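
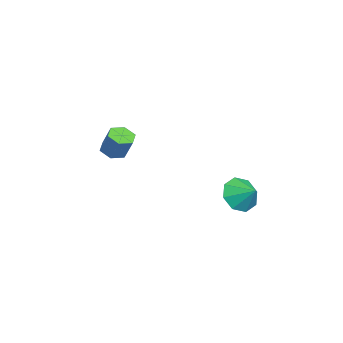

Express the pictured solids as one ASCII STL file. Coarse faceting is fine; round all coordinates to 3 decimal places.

solid 
facet normal -0.311 -0.342 -0.887
outer loop
vertex -1.917 -4.39 2.861
vertex -2.319 -3.731 2.748
vertex -1.578 -3.782 2.508
endloop
endfacet
facet normal 0.845 -0.526 -0.094
outer loop
vertex -1.917 -4.39 2.861
vertex -1.578 -3.782 2.508
vertex -1.46 -3.889 4.165
endloop
endfacet
facet normal 0.845 -0.526 -0.094
outer loop
vertex -1.46 -3.889 4.165
vertex -1.578 -3.782 2.508
vertex -1.121 -3.281 3.812
endloop
endfacet
facet normal 0.312 0.341 0.887
outer loop
vertex -1.46 -3.889 4.165
vertex -1.121 -3.281 3.812
vertex -1.861 -3.229 4.052
endloop
endfacet
facet normal -0.311 -0.342 -0.887
outer loop
vertex -1.578 -3.782 2.508
vertex -2.319 -3.731 2.748
vertex -1.98 -3.123 2.395
endloop
endfacet
facet normal 0.799 0.412 -0.438
outer loop
vertex -1.578 -3.782 2.508
vertex -1.98 -3.123 2.395
vertex -1.121 -3.281 3.812
endloop
endfacet
facet normal 0.799 0.412 -0.438
outer loop
vertex -1.121 -3.281 3.812
vertex -1.98 -3.123 2.395
vertex -1.522 -2.622 3.7
endloop
endfacet
facet normal 0.312 0.340 0.887
outer loop
vertex -1.121 -3.281 3.812
vertex -1.522 -2.622 3.7
vertex -1.861 -3.229 4.052
endloop
endfacet
facet normal -0.312 -0.341 -0.887
outer loop
vertex -1.98 -3.123 2.395
vertex -2.319 -3.731 2.748
vertex -2.72 -3.071 2.635
endloop
endfacet
facet normal -0.046 0.938 -0.344
outer loop
vertex -1.98 -3.123 2.395
vertex -2.72 -3.071 2.635
vertex -1.522 -2.622 3.7
endloop
endfacet
facet normal -0.045 0.938 -0.344
outer loop
vertex -1.522 -2.622 3.7
vertex -2.72 -3.071 2.635
vertex -2.263 -2.57 3.939
endloop
endfacet
facet normal 0.310 0.341 0.887
outer loop
vertex -1.522 -2.622 3.7
vertex -2.263 -2.57 3.939
vertex -1.861 -3.229 4.052
endloop
endfacet
facet normal -0.312 -0.341 -0.887
outer loop
vertex -2.72 -3.071 2.635
vertex -2.319 -3.731 2.748
vertex -3.059 -3.679 2.988
endloop
endfacet
facet normal -0.845 0.526 0.094
outer loop
vertex -2.72 -3.071 2.635
vertex -3.059 -3.679 2.988
vertex -2.263 -2.57 3.939
endloop
endfacet
facet normal -0.845 0.526 0.094
outer loop
vertex -2.263 -2.57 3.939
vertex -3.059 -3.679 2.988
vertex -2.602 -3.178 4.292
endloop
endfacet
facet normal 0.311 0.342 0.887
outer loop
vertex -2.263 -2.57 3.939
vertex -2.602 -3.178 4.292
vertex -1.861 -3.229 4.052
endloop
endfacet
facet normal -0.312 -0.340 -0.887
outer loop
vertex -3.059 -3.679 2.988
vertex -2.319 -3.731 2.748
vertex -2.658 -4.338 3.1
endloop
endfacet
facet normal -0.799 -0.412 0.438
outer loop
vertex -3.059 -3.679 2.988
vertex -2.658 -4.338 3.1
vertex -2.602 -3.178 4.292
endloop
endfacet
facet normal -0.799 -0.412 0.438
outer loop
vertex -2.602 -3.178 4.292
vertex -2.658 -4.338 3.1
vertex -2.2 -3.837 4.405
endloop
endfacet
facet normal 0.311 0.342 0.887
outer loop
vertex -2.602 -3.178 4.292
vertex -2.2 -3.837 4.405
vertex -1.861 -3.229 4.052
endloop
endfacet
facet normal -0.310 -0.341 -0.887
outer loop
vertex -2.658 -4.338 3.1
vertex -2.319 -3.731 2.748
vertex -1.917 -4.39 2.861
endloop
endfacet
facet normal 0.045 -0.938 0.344
outer loop
vertex -2.658 -4.338 3.1
vertex -1.917 -4.39 2.861
vertex -2.2 -3.837 4.405
endloop
endfacet
facet normal 0.046 -0.938 0.344
outer loop
vertex -2.2 -3.837 4.405
vertex -1.917 -4.39 2.861
vertex -1.46 -3.889 4.165
endloop
endfacet
facet normal 0.312 0.341 0.887
outer loop
vertex -2.2 -3.837 4.405
vertex -1.46 -3.889 4.165
vertex -1.861 -3.229 4.052
endloop
endfacet
facet normal -0.543 -0.644 -0.539
outer loop
vertex 3.826 2.875 2.093
vertex 2.926 3.194 2.618
vertex 3.445 3.513 1.715
endloop
endfacet
facet normal 0.889 0.408 -0.208
outer loop
vertex 3.826 2.875 2.093
vertex 3.445 3.513 1.715
vertex 3.594 3.986 3.282
endloop
endfacet
facet normal -0.543 -0.643 -0.540
outer loop
vertex 3.445 3.513 1.715
vertex 2.926 3.194 2.618
vertex 2.76 3.965 1.866
endloop
endfacet
facet normal 0.480 0.826 -0.295
outer loop
vertex 3.445 3.513 1.715
vertex 2.76 3.965 1.866
vertex 3.594 3.986 3.282
endloop
endfacet
facet normal -0.543 -0.643 -0.540
outer loop
vertex 2.76 3.965 1.866
vertex 2.926 3.194 2.618
vertex 2.172 3.965 2.458
endloop
endfacet
facet normal -0.009 1.000 -0.009
outer loop
vertex 2.76 3.965 1.866
vertex 2.172 3.965 2.458
vertex 3.594 3.986 3.282
endloop
endfacet
facet normal -0.544 -0.644 -0.539
outer loop
vertex 2.172 3.965 2.458
vertex 2.926 3.194 2.618
vertex 2.026 3.514 3.144
endloop
endfacet
facet normal -0.291 0.827 0.481
outer loop
vertex 2.172 3.965 2.458
vertex 2.026 3.514 3.144
vertex 3.594 3.986 3.282
endloop
endfacet
facet normal -0.544 -0.643 -0.539
outer loop
vertex 2.026 3.514 3.144
vertex 2.926 3.194 2.618
vertex 2.407 2.875 3.522
endloop
endfacet
facet normal -0.201 0.407 0.891
outer loop
vertex 2.026 3.514 3.144
vertex 2.407 2.875 3.522
vertex 3.594 3.986 3.282
endloop
endfacet
facet normal -0.543 -0.644 -0.539
outer loop
vertex 2.407 2.875 3.522
vertex 2.926 3.194 2.618
vertex 3.092 2.424 3.371
endloop
endfacet
facet normal 0.208 -0.011 0.978
outer loop
vertex 2.407 2.875 3.522
vertex 3.092 2.424 3.371
vertex 3.594 3.986 3.282
endloop
endfacet
facet normal -0.543 -0.644 -0.539
outer loop
vertex 3.092 2.424 3.371
vertex 2.926 3.194 2.618
vertex 3.68 2.423 2.779
endloop
endfacet
facet normal 0.697 -0.185 0.693
outer loop
vertex 3.092 2.424 3.371
vertex 3.68 2.423 2.779
vertex 3.594 3.986 3.282
endloop
endfacet
facet normal -0.543 -0.644 -0.540
outer loop
vertex 3.68 2.423 2.779
vertex 2.926 3.194 2.618
vertex 3.826 2.875 2.093
endloop
endfacet
facet normal 0.979 -0.011 0.201
outer loop
vertex 3.68 2.423 2.779
vertex 3.826 2.875 2.093
vertex 3.594 3.986 3.282
endloop
endfacet

endsolid


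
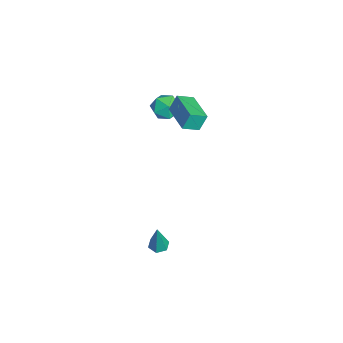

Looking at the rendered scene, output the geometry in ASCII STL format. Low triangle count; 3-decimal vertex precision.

solid 
facet normal -0.270 0.898 0.347
outer loop
vertex -3.2 1.424 2.426
vertex -2.862 1.216 3.227
vertex -2.346 1.609 2.612
endloop
endfacet
facet normal -0.125 0.929 -0.350
outer loop
vertex -3.2 1.424 2.426
vertex -2.346 1.609 2.612
vertex -2.567 1.278 1.812
endloop
endfacet
facet normal -0.556 0.470 -0.685
outer loop
vertex -3.2 1.424 2.426
vertex -2.567 1.278 1.812
vertex -3.22 0.68 1.932
endloop
endfacet
facet normal -0.968 0.155 -0.195
outer loop
vertex -3.2 1.424 2.426
vertex -3.22 0.68 1.932
vertex -3.402 0.641 2.806
endloop
endfacet
facet normal -0.792 0.419 0.443
outer loop
vertex -3.2 1.424 2.426
vertex -3.402 0.641 2.806
vertex -2.862 1.216 3.227
endloop
endfacet
facet normal 0.548 0.709 -0.445
outer loop
vertex -2.567 1.278 1.812
vertex -2.346 1.609 2.612
vertex -1.838 0.979 2.234
endloop
endfacet
facet normal 0.313 0.659 0.684
outer loop
vertex -2.346 1.609 2.612
vertex -2.862 1.216 3.227
vertex -2.02 0.94 3.108
endloop
endfacet
facet normal -0.532 -0.114 0.839
outer loop
vertex -2.862 1.216 3.227
vertex -3.402 0.641 2.806
vertex -2.673 0.342 3.228
endloop
endfacet
facet normal -0.817 -0.542 -0.194
outer loop
vertex -3.402 0.641 2.806
vertex -3.22 0.68 1.932
vertex -2.894 0.011 2.428
endloop
endfacet
facet normal -0.151 -0.034 -0.988
outer loop
vertex -3.22 0.68 1.932
vertex -2.567 1.278 1.812
vertex -2.378 0.404 1.813
endloop
endfacet
facet normal 0.968 -0.155 0.195
outer loop
vertex -2.04 0.196 2.614
vertex -1.838 0.979 2.234
vertex -2.02 0.94 3.108
endloop
endfacet
facet normal 0.556 -0.470 0.685
outer loop
vertex -2.04 0.196 2.614
vertex -2.02 0.94 3.108
vertex -2.673 0.342 3.228
endloop
endfacet
facet normal 0.125 -0.929 0.350
outer loop
vertex -2.04 0.196 2.614
vertex -2.673 0.342 3.228
vertex -2.894 0.011 2.428
endloop
endfacet
facet normal 0.270 -0.898 -0.347
outer loop
vertex -2.04 0.196 2.614
vertex -2.894 0.011 2.428
vertex -2.378 0.404 1.813
endloop
endfacet
facet normal 0.792 -0.419 -0.443
outer loop
vertex -2.04 0.196 2.614
vertex -2.378 0.404 1.813
vertex -1.838 0.979 2.234
endloop
endfacet
facet normal 0.817 0.542 0.194
outer loop
vertex -2.02 0.94 3.108
vertex -1.838 0.979 2.234
vertex -2.346 1.609 2.612
endloop
endfacet
facet normal 0.151 0.034 0.988
outer loop
vertex -2.673 0.342 3.228
vertex -2.02 0.94 3.108
vertex -2.862 1.216 3.227
endloop
endfacet
facet normal -0.548 -0.709 0.445
outer loop
vertex -2.894 0.011 2.428
vertex -2.673 0.342 3.228
vertex -3.402 0.641 2.806
endloop
endfacet
facet normal -0.313 -0.659 -0.684
outer loop
vertex -2.378 0.404 1.813
vertex -2.894 0.011 2.428
vertex -3.22 0.68 1.932
endloop
endfacet
facet normal 0.532 0.114 -0.839
outer loop
vertex -1.838 0.979 2.234
vertex -2.378 0.404 1.813
vertex -2.567 1.278 1.812
endloop
endfacet
facet normal -0.232 0.052 -0.971
outer loop
vertex 2.394 0.535 -4.833
vertex 1.991 0.138 -4.758
vertex 1.863 0.69 -4.698
endloop
endfacet
facet normal 0.326 0.917 0.231
outer loop
vertex 2.394 0.535 -4.833
vertex 1.863 0.69 -4.698
vertex 2.429 0.042 -2.922
endloop
endfacet
facet normal -0.232 0.052 -0.971
outer loop
vertex 1.863 0.69 -4.698
vertex 1.991 0.138 -4.758
vertex 1.46 0.294 -4.623
endloop
endfacet
facet normal -0.588 0.681 0.436
outer loop
vertex 1.863 0.69 -4.698
vertex 1.46 0.294 -4.623
vertex 2.429 0.042 -2.922
endloop
endfacet
facet normal -0.232 0.051 -0.971
outer loop
vertex 1.46 0.294 -4.623
vertex 1.991 0.138 -4.758
vertex 1.589 -0.258 -4.683
endloop
endfacet
facet normal -0.857 -0.249 0.451
outer loop
vertex 1.46 0.294 -4.623
vertex 1.589 -0.258 -4.683
vertex 2.429 0.042 -2.922
endloop
endfacet
facet normal -0.232 0.051 -0.971
outer loop
vertex 1.589 -0.258 -4.683
vertex 1.991 0.138 -4.758
vertex 2.12 -0.414 -4.818
endloop
endfacet
facet normal -0.210 -0.942 0.261
outer loop
vertex 1.589 -0.258 -4.683
vertex 2.12 -0.414 -4.818
vertex 2.429 0.042 -2.922
endloop
endfacet
facet normal -0.231 0.052 -0.971
outer loop
vertex 2.12 -0.414 -4.818
vertex 1.991 0.138 -4.758
vertex 2.523 -0.018 -4.893
endloop
endfacet
facet normal 0.705 -0.707 0.055
outer loop
vertex 2.12 -0.414 -4.818
vertex 2.523 -0.018 -4.893
vertex 2.429 0.042 -2.922
endloop
endfacet
facet normal -0.231 0.051 -0.971
outer loop
vertex 2.523 -0.018 -4.893
vertex 1.991 0.138 -4.758
vertex 2.394 0.535 -4.833
endloop
endfacet
facet normal 0.974 0.223 0.040
outer loop
vertex 2.523 -0.018 -4.893
vertex 2.394 0.535 -4.833
vertex 2.429 0.042 -2.922
endloop
endfacet
facet normal -0.954 -0.299 -0.021
outer loop
vertex -2.238 1.382 3.782
vertex -2.51 2.282 3.337
vertex -2.083 0.956 2.824
endloop
endfacet
facet normal 0.262 -0.865 0.427
outer loop
vertex -0.29 1.518 2.863
vertex -2.238 1.382 3.782
vertex -2.083 0.956 2.824
endloop
endfacet
facet normal -0.954 -0.299 -0.021
outer loop
vertex -2.083 0.956 2.824
vertex -2.51 2.282 3.337
vertex -2.355 1.855 2.379
endloop
endfacet
facet normal 0.146 -0.403 -0.903
outer loop
vertex -2.355 1.855 2.379
vertex -0.29 1.518 2.863
vertex -2.083 0.956 2.824
endloop
endfacet
facet normal -0.146 0.403 0.904
outer loop
vertex -2.238 1.382 3.782
vertex -0.717 2.844 3.376
vertex -2.51 2.282 3.337
endloop
endfacet
facet normal 0.262 -0.865 0.428
outer loop
vertex -0.445 1.945 3.821
vertex -2.238 1.382 3.782
vertex -0.29 1.518 2.863
endloop
endfacet
facet normal -0.146 0.403 0.903
outer loop
vertex -0.445 1.945 3.821
vertex -0.717 2.844 3.376
vertex -2.238 1.382 3.782
endloop
endfacet
facet normal -0.262 0.865 -0.428
outer loop
vertex -2.51 2.282 3.337
vertex -0.717 2.844 3.376
vertex -2.355 1.855 2.379
endloop
endfacet
facet normal 0.146 -0.403 -0.904
outer loop
vertex -0.562 2.418 2.418
vertex -0.29 1.518 2.863
vertex -2.355 1.855 2.379
endloop
endfacet
facet normal -0.262 0.865 -0.427
outer loop
vertex -2.355 1.855 2.379
vertex -0.717 2.844 3.376
vertex -0.562 2.418 2.418
endloop
endfacet
facet normal 0.954 0.299 0.021
outer loop
vertex -0.562 2.418 2.418
vertex -0.445 1.945 3.821
vertex -0.29 1.518 2.863
endloop
endfacet
facet normal 0.954 0.299 0.021
outer loop
vertex -0.717 2.844 3.376
vertex -0.445 1.945 3.821
vertex -0.562 2.418 2.418
endloop
endfacet

endsolid


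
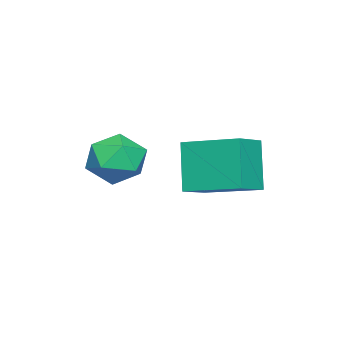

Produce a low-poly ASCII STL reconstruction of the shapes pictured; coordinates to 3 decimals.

solid 
facet normal -0.921 0.177 -0.346
outer loop
vertex -0.047 2.598 -0.203
vertex 0.103 4.179 0.208
vertex 0.527 2.9 -1.577
endloop
endfacet
facet normal -0.092 -0.964 -0.250
outer loop
vertex 1.457 2.721 -1.228
vertex -0.047 2.598 -0.203
vertex 0.527 2.9 -1.577
endloop
endfacet
facet normal -0.921 0.177 -0.346
outer loop
vertex 0.527 2.9 -1.577
vertex 0.103 4.179 0.208
vertex 0.677 4.481 -1.167
endloop
endfacet
facet normal 0.378 0.199 -0.904
outer loop
vertex 0.677 4.481 -1.167
vertex 1.457 2.721 -1.228
vertex 0.527 2.9 -1.577
endloop
endfacet
facet normal -0.378 -0.199 0.904
outer loop
vertex -0.047 2.598 -0.203
vertex 1.033 4.0 0.557
vertex 0.103 4.179 0.208
endloop
endfacet
facet normal -0.091 -0.964 -0.250
outer loop
vertex 0.883 2.419 0.147
vertex -0.047 2.598 -0.203
vertex 1.457 2.721 -1.228
endloop
endfacet
facet normal -0.378 -0.199 0.904
outer loop
vertex 0.883 2.419 0.147
vertex 1.033 4.0 0.557
vertex -0.047 2.598 -0.203
endloop
endfacet
facet normal 0.092 0.964 0.250
outer loop
vertex 0.103 4.179 0.208
vertex 1.033 4.0 0.557
vertex 0.677 4.481 -1.167
endloop
endfacet
facet normal 0.379 0.199 -0.904
outer loop
vertex 1.607 4.302 -0.817
vertex 1.457 2.721 -1.228
vertex 0.677 4.481 -1.167
endloop
endfacet
facet normal 0.091 0.964 0.250
outer loop
vertex 0.677 4.481 -1.167
vertex 1.033 4.0 0.557
vertex 1.607 4.302 -0.817
endloop
endfacet
facet normal 0.921 -0.177 0.346
outer loop
vertex 1.607 4.302 -0.817
vertex 0.883 2.419 0.147
vertex 1.457 2.721 -1.228
endloop
endfacet
facet normal 0.921 -0.177 0.346
outer loop
vertex 1.033 4.0 0.557
vertex 0.883 2.419 0.147
vertex 1.607 4.302 -0.817
endloop
endfacet
facet normal -0.797 -0.394 0.458
outer loop
vertex 1.07 1.189 -0.256
vertex 1.499 0.494 -0.107
vertex 1.509 1.115 0.445
endloop
endfacet
facet normal -0.789 0.317 0.527
outer loop
vertex 1.07 1.189 -0.256
vertex 1.509 1.115 0.445
vertex 1.516 1.832 0.025
endloop
endfacet
facet normal -0.788 0.602 -0.127
outer loop
vertex 1.07 1.189 -0.256
vertex 1.516 1.832 0.025
vertex 1.51 1.653 -0.787
endloop
endfacet
facet normal -0.797 0.069 -0.600
outer loop
vertex 1.07 1.189 -0.256
vertex 1.51 1.653 -0.787
vertex 1.5 0.827 -0.868
endloop
endfacet
facet normal -0.802 -0.547 -0.240
outer loop
vertex 1.07 1.189 -0.256
vertex 1.5 0.827 -0.868
vertex 1.499 0.494 -0.107
endloop
endfacet
facet normal -0.177 0.499 0.848
outer loop
vertex 1.516 1.832 0.025
vertex 1.509 1.115 0.445
vertex 2.22 1.533 0.348
endloop
endfacet
facet normal -0.192 -0.650 0.735
outer loop
vertex 1.509 1.115 0.445
vertex 1.499 0.494 -0.107
vertex 2.21 0.707 0.267
endloop
endfacet
facet normal -0.201 -0.897 -0.393
outer loop
vertex 1.499 0.494 -0.107
vertex 1.5 0.827 -0.868
vertex 2.204 0.528 -0.545
endloop
endfacet
facet normal -0.191 0.098 -0.977
outer loop
vertex 1.5 0.827 -0.868
vertex 1.51 1.653 -0.787
vertex 2.211 1.245 -0.965
endloop
endfacet
facet normal -0.177 0.961 -0.211
outer loop
vertex 1.51 1.653 -0.787
vertex 1.516 1.832 0.025
vertex 2.221 1.866 -0.413
endloop
endfacet
facet normal 0.797 -0.069 0.600
outer loop
vertex 2.65 1.171 -0.264
vertex 2.22 1.533 0.348
vertex 2.21 0.707 0.267
endloop
endfacet
facet normal 0.788 -0.602 0.127
outer loop
vertex 2.65 1.171 -0.264
vertex 2.21 0.707 0.267
vertex 2.204 0.528 -0.545
endloop
endfacet
facet normal 0.789 -0.317 -0.527
outer loop
vertex 2.65 1.171 -0.264
vertex 2.204 0.528 -0.545
vertex 2.211 1.245 -0.965
endloop
endfacet
facet normal 0.797 0.394 -0.458
outer loop
vertex 2.65 1.171 -0.264
vertex 2.211 1.245 -0.965
vertex 2.221 1.866 -0.413
endloop
endfacet
facet normal 0.802 0.547 0.240
outer loop
vertex 2.65 1.171 -0.264
vertex 2.221 1.866 -0.413
vertex 2.22 1.533 0.348
endloop
endfacet
facet normal 0.191 -0.098 0.977
outer loop
vertex 2.21 0.707 0.267
vertex 2.22 1.533 0.348
vertex 1.509 1.115 0.445
endloop
endfacet
facet normal 0.177 -0.961 0.211
outer loop
vertex 2.204 0.528 -0.545
vertex 2.21 0.707 0.267
vertex 1.499 0.494 -0.107
endloop
endfacet
facet normal 0.177 -0.499 -0.848
outer loop
vertex 2.211 1.245 -0.965
vertex 2.204 0.528 -0.545
vertex 1.5 0.827 -0.868
endloop
endfacet
facet normal 0.192 0.650 -0.735
outer loop
vertex 2.221 1.866 -0.413
vertex 2.211 1.245 -0.965
vertex 1.51 1.653 -0.787
endloop
endfacet
facet normal 0.201 0.897 0.393
outer loop
vertex 2.22 1.533 0.348
vertex 2.221 1.866 -0.413
vertex 1.516 1.832 0.025
endloop
endfacet

endsolid


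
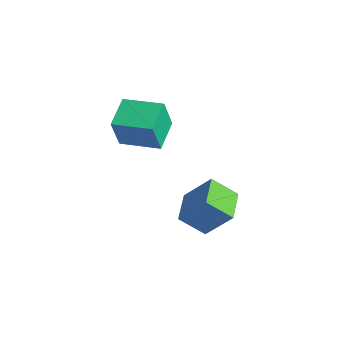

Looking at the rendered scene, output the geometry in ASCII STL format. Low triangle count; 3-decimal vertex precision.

solid 
facet normal -0.695 0.687 0.210
outer loop
vertex -1.097 -0.272 4.421
vertex 0.353 1.107 4.705
vertex -1.18 0.168 2.709
endloop
endfacet
facet normal -0.718 -0.682 -0.141
outer loop
vertex -0.013 -0.987 2.355
vertex -1.097 -0.272 4.421
vertex -1.18 0.168 2.709
endloop
endfacet
facet normal -0.695 0.687 0.211
outer loop
vertex -1.18 0.168 2.709
vertex 0.353 1.107 4.705
vertex 0.269 1.547 2.992
endloop
endfacet
facet normal -0.048 0.248 -0.967
outer loop
vertex 0.269 1.547 2.992
vertex -0.013 -0.987 2.355
vertex -1.18 0.168 2.709
endloop
endfacet
facet normal 0.047 -0.249 0.967
outer loop
vertex -1.097 -0.272 4.421
vertex 1.52 -0.048 4.351
vertex 0.353 1.107 4.705
endloop
endfacet
facet normal -0.717 -0.683 -0.140
outer loop
vertex 0.071 -1.427 4.068
vertex -1.097 -0.272 4.421
vertex -0.013 -0.987 2.355
endloop
endfacet
facet normal 0.047 -0.248 0.968
outer loop
vertex 0.071 -1.427 4.068
vertex 1.52 -0.048 4.351
vertex -1.097 -0.272 4.421
endloop
endfacet
facet normal 0.718 0.682 0.140
outer loop
vertex 0.353 1.107 4.705
vertex 1.52 -0.048 4.351
vertex 0.269 1.547 2.992
endloop
endfacet
facet normal -0.047 0.248 -0.968
outer loop
vertex 1.437 0.392 2.639
vertex -0.013 -0.987 2.355
vertex 0.269 1.547 2.992
endloop
endfacet
facet normal 0.717 0.682 0.141
outer loop
vertex 0.269 1.547 2.992
vertex 1.52 -0.048 4.351
vertex 1.437 0.392 2.639
endloop
endfacet
facet normal 0.695 -0.687 -0.211
outer loop
vertex 1.437 0.392 2.639
vertex 0.071 -1.427 4.068
vertex -0.013 -0.987 2.355
endloop
endfacet
facet normal 0.695 -0.687 -0.210
outer loop
vertex 1.52 -0.048 4.351
vertex 0.071 -1.427 4.068
vertex 1.437 0.392 2.639
endloop
endfacet
facet normal -0.442 -0.639 0.629
outer loop
vertex 3.321 1.714 -0.35
vertex 1.958 2.711 -0.295
vertex 2.526 0.713 -1.927
endloop
endfacet
facet normal 0.807 -0.590 -0.033
outer loop
vertex 3.242 1.749 -2.945
vertex 3.321 1.714 -0.35
vertex 2.526 0.713 -1.927
endloop
endfacet
facet normal -0.442 -0.639 0.629
outer loop
vertex 2.526 0.713 -1.927
vertex 1.958 2.711 -0.295
vertex 1.162 1.71 -1.872
endloop
endfacet
facet normal -0.392 -0.493 -0.777
outer loop
vertex 1.162 1.71 -1.872
vertex 3.242 1.749 -2.945
vertex 2.526 0.713 -1.927
endloop
endfacet
facet normal 0.392 0.493 0.777
outer loop
vertex 3.321 1.714 -0.35
vertex 2.674 3.747 -1.313
vertex 1.958 2.711 -0.295
endloop
endfacet
facet normal 0.807 -0.590 -0.033
outer loop
vertex 4.038 2.75 -1.368
vertex 3.321 1.714 -0.35
vertex 3.242 1.749 -2.945
endloop
endfacet
facet normal 0.391 0.493 0.777
outer loop
vertex 4.038 2.75 -1.368
vertex 2.674 3.747 -1.313
vertex 3.321 1.714 -0.35
endloop
endfacet
facet normal -0.807 0.590 0.033
outer loop
vertex 1.958 2.711 -0.295
vertex 2.674 3.747 -1.313
vertex 1.162 1.71 -1.872
endloop
endfacet
facet normal -0.392 -0.493 -0.777
outer loop
vertex 1.879 2.746 -2.89
vertex 3.242 1.749 -2.945
vertex 1.162 1.71 -1.872
endloop
endfacet
facet normal -0.807 0.590 0.032
outer loop
vertex 1.162 1.71 -1.872
vertex 2.674 3.747 -1.313
vertex 1.879 2.746 -2.89
endloop
endfacet
facet normal 0.442 0.639 -0.629
outer loop
vertex 1.879 2.746 -2.89
vertex 4.038 2.75 -1.368
vertex 3.242 1.749 -2.945
endloop
endfacet
facet normal 0.442 0.640 -0.629
outer loop
vertex 2.674 3.747 -1.313
vertex 4.038 2.75 -1.368
vertex 1.879 2.746 -2.89
endloop
endfacet

endsolid


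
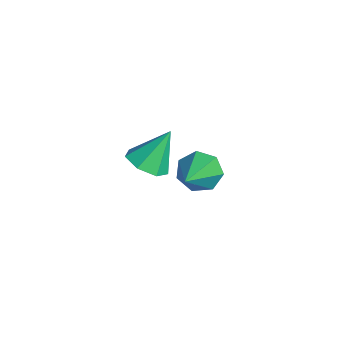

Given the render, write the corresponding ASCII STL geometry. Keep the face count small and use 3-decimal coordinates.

solid 
facet normal -0.720 0.426 -0.548
outer loop
vertex 3.333 -2.444 0.826
vertex 2.954 -2.635 1.175
vertex 3.225 -2.157 1.191
endloop
endfacet
facet normal 0.836 0.524 -0.165
outer loop
vertex 3.333 -2.444 0.826
vertex 3.225 -2.157 1.191
vertex 4.146 -3.345 2.085
endloop
endfacet
facet normal -0.719 0.426 -0.549
outer loop
vertex 3.225 -2.157 1.191
vertex 2.954 -2.635 1.175
vertex 2.912 -2.23 1.544
endloop
endfacet
facet normal 0.428 0.731 0.531
outer loop
vertex 3.225 -2.157 1.191
vertex 2.912 -2.23 1.544
vertex 4.146 -3.345 2.085
endloop
endfacet
facet normal -0.718 0.427 -0.550
outer loop
vertex 2.912 -2.23 1.544
vertex 2.954 -2.635 1.175
vertex 2.63 -2.608 1.619
endloop
endfacet
facet normal -0.146 0.296 0.944
outer loop
vertex 2.912 -2.23 1.544
vertex 2.63 -2.608 1.619
vertex 4.146 -3.345 2.085
endloop
endfacet
facet normal -0.718 0.427 -0.550
outer loop
vertex 2.63 -2.608 1.619
vertex 2.954 -2.635 1.175
vertex 2.592 -3.007 1.359
endloop
endfacet
facet normal -0.456 -0.455 0.765
outer loop
vertex 2.63 -2.608 1.619
vertex 2.592 -3.007 1.359
vertex 4.146 -3.345 2.085
endloop
endfacet
facet normal -0.719 0.428 -0.548
outer loop
vertex 2.592 -3.007 1.359
vertex 2.954 -2.635 1.175
vertex 2.826 -3.125 0.96
endloop
endfacet
facet normal -0.267 -0.955 0.126
outer loop
vertex 2.592 -3.007 1.359
vertex 2.826 -3.125 0.96
vertex 4.146 -3.345 2.085
endloop
endfacet
facet normal -0.718 0.428 -0.548
outer loop
vertex 2.826 -3.125 0.96
vertex 2.954 -2.635 1.175
vertex 3.156 -2.875 0.723
endloop
endfacet
facet normal 0.277 -0.828 -0.487
outer loop
vertex 2.826 -3.125 0.96
vertex 3.156 -2.875 0.723
vertex 4.146 -3.345 2.085
endloop
endfacet
facet normal -0.720 0.426 -0.548
outer loop
vertex 3.156 -2.875 0.723
vertex 2.954 -2.635 1.175
vertex 3.333 -2.444 0.826
endloop
endfacet
facet normal 0.769 -0.168 -0.617
outer loop
vertex 3.156 -2.875 0.723
vertex 3.333 -2.444 0.826
vertex 4.146 -3.345 2.085
endloop
endfacet
facet normal 0.076 -0.542 -0.837
outer loop
vertex 1.509 -3.205 -0.141
vertex 0.923 -3.278 -0.147
vertex 1.243 -2.849 -0.396
endloop
endfacet
facet normal 0.739 0.658 0.147
outer loop
vertex 1.509 -3.205 -0.141
vertex 1.243 -2.849 -0.396
vertex 0.837 -2.662 0.807
endloop
endfacet
facet normal 0.075 -0.542 -0.837
outer loop
vertex 1.243 -2.849 -0.396
vertex 0.923 -3.278 -0.147
vertex 0.737 -2.816 -0.463
endloop
endfacet
facet normal 0.081 0.989 -0.126
outer loop
vertex 1.243 -2.849 -0.396
vertex 0.737 -2.816 -0.463
vertex 0.837 -2.662 0.807
endloop
endfacet
facet normal 0.077 -0.542 -0.837
outer loop
vertex 0.737 -2.816 -0.463
vertex 0.923 -3.278 -0.147
vertex 0.371 -3.131 -0.293
endloop
endfacet
facet normal -0.662 0.748 -0.039
outer loop
vertex 0.737 -2.816 -0.463
vertex 0.371 -3.131 -0.293
vertex 0.837 -2.662 0.807
endloop
endfacet
facet normal 0.077 -0.541 -0.837
outer loop
vertex 0.371 -3.131 -0.293
vertex 0.923 -3.278 -0.147
vertex 0.421 -3.557 -0.013
endloop
endfacet
facet normal -0.931 0.117 0.345
outer loop
vertex 0.371 -3.131 -0.293
vertex 0.421 -3.557 -0.013
vertex 0.837 -2.662 0.807
endloop
endfacet
facet normal 0.077 -0.541 -0.837
outer loop
vertex 0.421 -3.557 -0.013
vertex 0.923 -3.278 -0.147
vertex 0.849 -3.773 0.166
endloop
endfacet
facet normal -0.524 -0.430 0.735
outer loop
vertex 0.421 -3.557 -0.013
vertex 0.849 -3.773 0.166
vertex 0.837 -2.662 0.807
endloop
endfacet
facet normal 0.074 -0.541 -0.838
outer loop
vertex 0.849 -3.773 0.166
vertex 0.923 -3.278 -0.147
vertex 1.334 -3.617 0.108
endloop
endfacet
facet normal 0.255 -0.481 0.839
outer loop
vertex 0.849 -3.773 0.166
vertex 1.334 -3.617 0.108
vertex 0.837 -2.662 0.807
endloop
endfacet
facet normal 0.076 -0.539 -0.839
outer loop
vertex 1.334 -3.617 0.108
vertex 0.923 -3.278 -0.147
vertex 1.509 -3.205 -0.141
endloop
endfacet
facet normal 0.816 0.002 0.577
outer loop
vertex 1.334 -3.617 0.108
vertex 1.509 -3.205 -0.141
vertex 0.837 -2.662 0.807
endloop
endfacet

endsolid


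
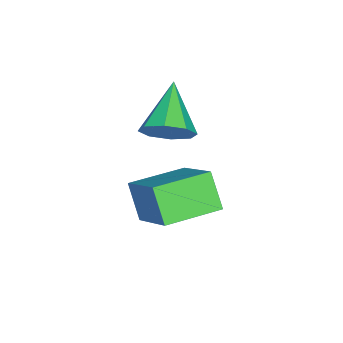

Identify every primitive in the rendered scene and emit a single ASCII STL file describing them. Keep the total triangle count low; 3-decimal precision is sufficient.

solid 
facet normal 0.802 0.162 -0.575
outer loop
vertex 1.937 -0.453 0.625
vertex 1.486 -0.512 -0.021
vertex 1.707 0.079 0.454
endloop
endfacet
facet normal 0.108 0.346 0.932
outer loop
vertex 1.937 -0.453 0.625
vertex 1.707 0.079 0.454
vertex 0.114 -0.788 0.961
endloop
endfacet
facet normal 0.803 0.161 -0.574
outer loop
vertex 1.707 0.079 0.454
vertex 1.486 -0.512 -0.021
vertex 1.348 0.265 0.004
endloop
endfacet
facet normal -0.263 0.799 0.540
outer loop
vertex 1.707 0.079 0.454
vertex 1.348 0.265 0.004
vertex 0.114 -0.788 0.961
endloop
endfacet
facet normal 0.803 0.161 -0.574
outer loop
vertex 1.348 0.265 0.004
vertex 1.486 -0.512 -0.021
vertex 1.07 -0.004 -0.46
endloop
endfacet
facet normal -0.664 0.747 -0.035
outer loop
vertex 1.348 0.265 0.004
vertex 1.07 -0.004 -0.46
vertex 0.114 -0.788 0.961
endloop
endfacet
facet normal 0.803 0.161 -0.574
outer loop
vertex 1.07 -0.004 -0.46
vertex 1.486 -0.512 -0.021
vertex 1.036 -0.571 -0.667
endloop
endfacet
facet normal -0.861 0.219 -0.459
outer loop
vertex 1.07 -0.004 -0.46
vertex 1.036 -0.571 -0.667
vertex 0.114 -0.788 0.961
endloop
endfacet
facet normal 0.803 0.161 -0.574
outer loop
vertex 1.036 -0.571 -0.667
vertex 1.486 -0.512 -0.021
vertex 1.265 -1.103 -0.496
endloop
endfacet
facet normal -0.738 -0.473 -0.481
outer loop
vertex 1.036 -0.571 -0.667
vertex 1.265 -1.103 -0.496
vertex 0.114 -0.788 0.961
endloop
endfacet
facet normal 0.803 0.161 -0.574
outer loop
vertex 1.265 -1.103 -0.496
vertex 1.486 -0.512 -0.021
vertex 1.624 -1.289 -0.046
endloop
endfacet
facet normal -0.367 -0.926 -0.090
outer loop
vertex 1.265 -1.103 -0.496
vertex 1.624 -1.289 -0.046
vertex 0.114 -0.788 0.961
endloop
endfacet
facet normal 0.803 0.161 -0.574
outer loop
vertex 1.624 -1.289 -0.046
vertex 1.486 -0.512 -0.021
vertex 1.902 -1.02 0.418
endloop
endfacet
facet normal 0.034 -0.873 0.486
outer loop
vertex 1.624 -1.289 -0.046
vertex 1.902 -1.02 0.418
vertex 0.114 -0.788 0.961
endloop
endfacet
facet normal 0.802 0.160 -0.575
outer loop
vertex 1.902 -1.02 0.418
vertex 1.486 -0.512 -0.021
vertex 1.937 -0.453 0.625
endloop
endfacet
facet normal 0.231 -0.346 0.909
outer loop
vertex 1.902 -1.02 0.418
vertex 1.937 -0.453 0.625
vertex 0.114 -0.788 0.961
endloop
endfacet
facet normal -0.599 -0.567 -0.565
outer loop
vertex 1.496 -1.636 -2.436
vertex 0.325 -0.418 -2.416
vertex 1.993 -1.142 -3.459
endloop
endfacet
facet normal 0.693 -0.721 -0.011
outer loop
vertex 3.155 -0.042 -2.364
vertex 1.496 -1.636 -2.436
vertex 1.993 -1.142 -3.459
endloop
endfacet
facet normal -0.599 -0.568 -0.564
outer loop
vertex 1.993 -1.142 -3.459
vertex 0.325 -0.418 -2.416
vertex 0.821 0.076 -3.44
endloop
endfacet
facet normal 0.401 0.398 -0.825
outer loop
vertex 0.821 0.076 -3.44
vertex 3.155 -0.042 -2.364
vertex 1.993 -1.142 -3.459
endloop
endfacet
facet normal -0.400 -0.398 0.825
outer loop
vertex 1.496 -1.636 -2.436
vertex 1.487 0.682 -1.321
vertex 0.325 -0.418 -2.416
endloop
endfacet
facet normal 0.693 -0.721 -0.012
outer loop
vertex 2.659 -0.536 -1.34
vertex 1.496 -1.636 -2.436
vertex 3.155 -0.042 -2.364
endloop
endfacet
facet normal -0.401 -0.398 0.825
outer loop
vertex 2.659 -0.536 -1.34
vertex 1.487 0.682 -1.321
vertex 1.496 -1.636 -2.436
endloop
endfacet
facet normal -0.693 0.721 0.012
outer loop
vertex 0.325 -0.418 -2.416
vertex 1.487 0.682 -1.321
vertex 0.821 0.076 -3.44
endloop
endfacet
facet normal 0.401 0.399 -0.825
outer loop
vertex 1.984 1.176 -2.344
vertex 3.155 -0.042 -2.364
vertex 0.821 0.076 -3.44
endloop
endfacet
facet normal -0.693 0.721 0.012
outer loop
vertex 0.821 0.076 -3.44
vertex 1.487 0.682 -1.321
vertex 1.984 1.176 -2.344
endloop
endfacet
facet normal 0.600 0.567 0.564
outer loop
vertex 1.984 1.176 -2.344
vertex 2.659 -0.536 -1.34
vertex 3.155 -0.042 -2.364
endloop
endfacet
facet normal 0.599 0.567 0.565
outer loop
vertex 1.487 0.682 -1.321
vertex 2.659 -0.536 -1.34
vertex 1.984 1.176 -2.344
endloop
endfacet

endsolid


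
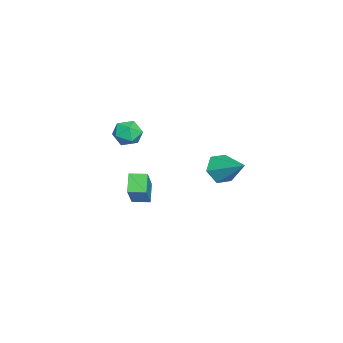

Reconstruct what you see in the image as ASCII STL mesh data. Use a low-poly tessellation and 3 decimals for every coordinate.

solid 
facet normal -0.542 -0.673 -0.503
outer loop
vertex -2.94 0.739 -4.84
vertex -3.649 0.871 -4.253
vertex -3.58 1.389 -5.021
endloop
endfacet
facet normal 0.659 0.490 -0.570
outer loop
vertex -2.94 0.739 -4.84
vertex -3.58 1.389 -5.021
vertex -2.651 2.109 -3.327
endloop
endfacet
facet normal -0.542 -0.673 -0.503
outer loop
vertex -3.58 1.389 -5.021
vertex -3.649 0.871 -4.253
vertex -4.288 1.521 -4.434
endloop
endfacet
facet normal -0.107 0.935 -0.339
outer loop
vertex -3.58 1.389 -5.021
vertex -4.288 1.521 -4.434
vertex -2.651 2.109 -3.327
endloop
endfacet
facet normal -0.542 -0.673 -0.503
outer loop
vertex -4.288 1.521 -4.434
vertex -3.649 0.871 -4.253
vertex -4.357 1.002 -3.665
endloop
endfacet
facet normal -0.549 0.715 0.433
outer loop
vertex -4.288 1.521 -4.434
vertex -4.357 1.002 -3.665
vertex -2.651 2.109 -3.327
endloop
endfacet
facet normal -0.542 -0.673 -0.503
outer loop
vertex -4.357 1.002 -3.665
vertex -3.649 0.871 -4.253
vertex -3.718 0.352 -3.484
endloop
endfacet
facet normal -0.225 0.050 0.973
outer loop
vertex -4.357 1.002 -3.665
vertex -3.718 0.352 -3.484
vertex -2.651 2.109 -3.327
endloop
endfacet
facet normal -0.542 -0.673 -0.503
outer loop
vertex -3.718 0.352 -3.484
vertex -3.649 0.871 -4.253
vertex -3.009 0.22 -4.071
endloop
endfacet
facet normal 0.541 -0.395 0.742
outer loop
vertex -3.718 0.352 -3.484
vertex -3.009 0.22 -4.071
vertex -2.651 2.109 -3.327
endloop
endfacet
facet normal -0.542 -0.673 -0.503
outer loop
vertex -3.009 0.22 -4.071
vertex -3.649 0.871 -4.253
vertex -2.94 0.739 -4.84
endloop
endfacet
facet normal 0.984 -0.175 -0.030
outer loop
vertex -3.009 0.22 -4.071
vertex -2.94 0.739 -4.84
vertex -2.651 2.109 -3.327
endloop
endfacet
facet normal -0.744 -0.046 0.666
outer loop
vertex 2.693 -2.705 -1.077
vertex 2.664 -1.846 -1.05
vertex 1.392 -2.704 -2.53
endloop
endfacet
facet normal 0.034 -0.999 -0.031
outer loop
vertex 2.196 -2.654 -3.25
vertex 2.693 -2.705 -1.077
vertex 1.392 -2.704 -2.53
endloop
endfacet
facet normal -0.744 -0.046 0.666
outer loop
vertex 1.392 -2.704 -2.53
vertex 2.664 -1.846 -1.05
vertex 1.363 -1.845 -2.503
endloop
endfacet
facet normal -0.667 0.001 -0.745
outer loop
vertex 1.363 -1.845 -2.503
vertex 2.196 -2.654 -3.25
vertex 1.392 -2.704 -2.53
endloop
endfacet
facet normal 0.667 -0.001 0.745
outer loop
vertex 2.693 -2.705 -1.077
vertex 3.468 -1.796 -1.77
vertex 2.664 -1.846 -1.05
endloop
endfacet
facet normal 0.034 -0.999 -0.031
outer loop
vertex 3.497 -2.655 -1.797
vertex 2.693 -2.705 -1.077
vertex 2.196 -2.654 -3.25
endloop
endfacet
facet normal 0.667 -0.001 0.745
outer loop
vertex 3.497 -2.655 -1.797
vertex 3.468 -1.796 -1.77
vertex 2.693 -2.705 -1.077
endloop
endfacet
facet normal -0.034 0.999 0.031
outer loop
vertex 2.664 -1.846 -1.05
vertex 3.468 -1.796 -1.77
vertex 1.363 -1.845 -2.503
endloop
endfacet
facet normal -0.667 0.001 -0.745
outer loop
vertex 2.167 -1.795 -3.223
vertex 2.196 -2.654 -3.25
vertex 1.363 -1.845 -2.503
endloop
endfacet
facet normal -0.034 0.999 0.031
outer loop
vertex 1.363 -1.845 -2.503
vertex 3.468 -1.796 -1.77
vertex 2.167 -1.795 -3.223
endloop
endfacet
facet normal 0.744 0.046 -0.666
outer loop
vertex 2.167 -1.795 -3.223
vertex 3.497 -2.655 -1.797
vertex 2.196 -2.654 -3.25
endloop
endfacet
facet normal 0.744 0.046 -0.666
outer loop
vertex 3.468 -1.796 -1.77
vertex 3.497 -2.655 -1.797
vertex 2.167 -1.795 -3.223
endloop
endfacet
facet normal 0.096 0.630 0.771
outer loop
vertex -0.496 -2.496 -0.126
vertex -0.95 -2.986 0.331
vertex -0.147 -3.083 0.31
endloop
endfacet
facet normal 0.670 0.656 0.347
outer loop
vertex -0.496 -2.496 -0.126
vertex -0.147 -3.083 0.31
vertex 0.102 -2.937 -0.447
endloop
endfacet
facet normal 0.452 0.837 -0.307
outer loop
vertex -0.496 -2.496 -0.126
vertex 0.102 -2.937 -0.447
vertex -0.547 -2.75 -0.893
endloop
endfacet
facet normal -0.257 0.922 -0.288
outer loop
vertex -0.496 -2.496 -0.126
vertex -0.547 -2.75 -0.893
vertex -1.198 -2.781 -0.412
endloop
endfacet
facet normal -0.476 0.794 0.378
outer loop
vertex -0.496 -2.496 -0.126
vertex -1.198 -2.781 -0.412
vertex -0.95 -2.986 0.331
endloop
endfacet
facet normal 0.950 0.002 0.313
outer loop
vertex 0.102 -2.937 -0.447
vertex -0.147 -3.083 0.31
vertex 0.018 -3.699 -0.188
endloop
endfacet
facet normal 0.021 -0.042 0.999
outer loop
vertex -0.147 -3.083 0.31
vertex -0.95 -2.986 0.331
vertex -0.633 -3.73 0.293
endloop
endfacet
facet normal -0.904 0.223 0.363
outer loop
vertex -0.95 -2.986 0.331
vertex -1.198 -2.781 -0.412
vertex -1.282 -3.543 -0.153
endloop
endfacet
facet normal -0.549 0.431 -0.716
outer loop
vertex -1.198 -2.781 -0.412
vertex -0.547 -2.75 -0.893
vertex -1.033 -3.397 -0.91
endloop
endfacet
facet normal 0.597 0.293 -0.747
outer loop
vertex -0.547 -2.75 -0.893
vertex 0.102 -2.937 -0.447
vertex -0.23 -3.494 -0.931
endloop
endfacet
facet normal 0.257 -0.922 0.288
outer loop
vertex -0.684 -3.984 -0.474
vertex 0.018 -3.699 -0.188
vertex -0.633 -3.73 0.293
endloop
endfacet
facet normal -0.452 -0.837 0.307
outer loop
vertex -0.684 -3.984 -0.474
vertex -0.633 -3.73 0.293
vertex -1.282 -3.543 -0.153
endloop
endfacet
facet normal -0.670 -0.656 -0.347
outer loop
vertex -0.684 -3.984 -0.474
vertex -1.282 -3.543 -0.153
vertex -1.033 -3.397 -0.91
endloop
endfacet
facet normal -0.096 -0.630 -0.771
outer loop
vertex -0.684 -3.984 -0.474
vertex -1.033 -3.397 -0.91
vertex -0.23 -3.494 -0.931
endloop
endfacet
facet normal 0.476 -0.794 -0.378
outer loop
vertex -0.684 -3.984 -0.474
vertex -0.23 -3.494 -0.931
vertex 0.018 -3.699 -0.188
endloop
endfacet
facet normal 0.549 -0.431 0.716
outer loop
vertex -0.633 -3.73 0.293
vertex 0.018 -3.699 -0.188
vertex -0.147 -3.083 0.31
endloop
endfacet
facet normal -0.597 -0.293 0.747
outer loop
vertex -1.282 -3.543 -0.153
vertex -0.633 -3.73 0.293
vertex -0.95 -2.986 0.331
endloop
endfacet
facet normal -0.950 -0.002 -0.313
outer loop
vertex -1.033 -3.397 -0.91
vertex -1.282 -3.543 -0.153
vertex -1.198 -2.781 -0.412
endloop
endfacet
facet normal -0.021 0.042 -0.999
outer loop
vertex -0.23 -3.494 -0.931
vertex -1.033 -3.397 -0.91
vertex -0.547 -2.75 -0.893
endloop
endfacet
facet normal 0.904 -0.223 -0.363
outer loop
vertex 0.018 -3.699 -0.188
vertex -0.23 -3.494 -0.931
vertex 0.102 -2.937 -0.447
endloop
endfacet

endsolid


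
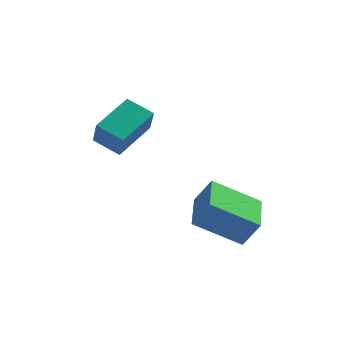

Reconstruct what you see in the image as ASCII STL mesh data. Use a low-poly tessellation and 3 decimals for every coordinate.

solid 
facet normal -0.799 0.482 0.360
outer loop
vertex -4.508 2.569 -1.178
vertex -3.604 3.705 -0.693
vertex -4.627 3.053 -2.09
endloop
endfacet
facet normal -0.591 -0.742 -0.317
outer loop
vertex -3.836 2.575 -2.447
vertex -4.508 2.569 -1.178
vertex -4.627 3.053 -2.09
endloop
endfacet
facet normal -0.799 0.483 0.359
outer loop
vertex -4.627 3.053 -2.09
vertex -3.604 3.705 -0.693
vertex -3.723 4.188 -1.606
endloop
endfacet
facet normal -0.115 0.466 -0.878
outer loop
vertex -3.723 4.188 -1.606
vertex -3.836 2.575 -2.447
vertex -4.627 3.053 -2.09
endloop
endfacet
facet normal 0.115 -0.466 0.877
outer loop
vertex -4.508 2.569 -1.178
vertex -2.813 3.227 -1.05
vertex -3.604 3.705 -0.693
endloop
endfacet
facet normal -0.590 -0.743 -0.316
outer loop
vertex -3.717 2.092 -1.534
vertex -4.508 2.569 -1.178
vertex -3.836 2.575 -2.447
endloop
endfacet
facet normal 0.114 -0.465 0.878
outer loop
vertex -3.717 2.092 -1.534
vertex -2.813 3.227 -1.05
vertex -4.508 2.569 -1.178
endloop
endfacet
facet normal 0.591 0.742 0.316
outer loop
vertex -3.604 3.705 -0.693
vertex -2.813 3.227 -1.05
vertex -3.723 4.188 -1.606
endloop
endfacet
facet normal -0.114 0.466 -0.878
outer loop
vertex -2.932 3.711 -1.962
vertex -3.836 2.575 -2.447
vertex -3.723 4.188 -1.606
endloop
endfacet
facet normal 0.590 0.742 0.317
outer loop
vertex -3.723 4.188 -1.606
vertex -2.813 3.227 -1.05
vertex -2.932 3.711 -1.962
endloop
endfacet
facet normal 0.799 -0.482 -0.359
outer loop
vertex -2.932 3.711 -1.962
vertex -3.717 2.092 -1.534
vertex -3.836 2.575 -2.447
endloop
endfacet
facet normal 0.798 -0.482 -0.360
outer loop
vertex -2.813 3.227 -1.05
vertex -3.717 2.092 -1.534
vertex -2.932 3.711 -1.962
endloop
endfacet
facet normal -0.861 0.045 0.506
outer loop
vertex -1.284 -0.554 -2.598
vertex -1.176 0.901 -2.544
vertex -1.782 -0.486 -3.451
endloop
endfacet
facet normal -0.073 -0.997 -0.037
outer loop
vertex -0.344 -0.561 -4.296
vertex -1.284 -0.554 -2.598
vertex -1.782 -0.486 -3.451
endloop
endfacet
facet normal -0.861 0.045 0.506
outer loop
vertex -1.782 -0.486 -3.451
vertex -1.176 0.901 -2.544
vertex -1.674 0.969 -3.397
endloop
endfacet
facet normal -0.503 0.069 -0.862
outer loop
vertex -1.674 0.969 -3.397
vertex -0.344 -0.561 -4.296
vertex -1.782 -0.486 -3.451
endloop
endfacet
facet normal 0.503 -0.069 0.862
outer loop
vertex -1.284 -0.554 -2.598
vertex 0.262 0.826 -3.389
vertex -1.176 0.901 -2.544
endloop
endfacet
facet normal -0.073 -0.997 -0.037
outer loop
vertex 0.154 -0.629 -3.443
vertex -1.284 -0.554 -2.598
vertex -0.344 -0.561 -4.296
endloop
endfacet
facet normal 0.503 -0.069 0.862
outer loop
vertex 0.154 -0.629 -3.443
vertex 0.262 0.826 -3.389
vertex -1.284 -0.554 -2.598
endloop
endfacet
facet normal 0.073 0.997 0.037
outer loop
vertex -1.176 0.901 -2.544
vertex 0.262 0.826 -3.389
vertex -1.674 0.969 -3.397
endloop
endfacet
facet normal -0.503 0.069 -0.862
outer loop
vertex -0.236 0.894 -4.242
vertex -0.344 -0.561 -4.296
vertex -1.674 0.969 -3.397
endloop
endfacet
facet normal 0.073 0.997 0.037
outer loop
vertex -1.674 0.969 -3.397
vertex 0.262 0.826 -3.389
vertex -0.236 0.894 -4.242
endloop
endfacet
facet normal 0.861 -0.045 -0.506
outer loop
vertex -0.236 0.894 -4.242
vertex 0.154 -0.629 -3.443
vertex -0.344 -0.561 -4.296
endloop
endfacet
facet normal 0.861 -0.045 -0.506
outer loop
vertex 0.262 0.826 -3.389
vertex 0.154 -0.629 -3.443
vertex -0.236 0.894 -4.242
endloop
endfacet

endsolid


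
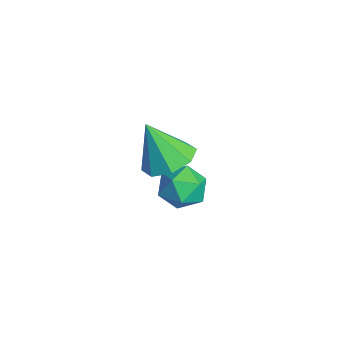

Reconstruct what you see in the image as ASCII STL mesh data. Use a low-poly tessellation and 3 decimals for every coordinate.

solid 
facet normal 0.271 0.356 -0.895
outer loop
vertex 5.261 -3.588 2.282
vertex 4.216 -3.379 2.049
vertex 5.028 -2.822 2.516
endloop
endfacet
facet normal 0.697 -0.007 0.717
outer loop
vertex 5.261 -3.588 2.282
vertex 5.028 -2.822 2.516
vertex 3.684 -4.081 3.811
endloop
endfacet
facet normal 0.270 0.356 -0.895
outer loop
vertex 5.028 -2.822 2.516
vertex 4.216 -3.379 2.049
vertex 4.32 -2.382 2.477
endloop
endfacet
facet normal 0.282 0.525 0.803
outer loop
vertex 5.028 -2.822 2.516
vertex 4.32 -2.382 2.477
vertex 3.684 -4.081 3.811
endloop
endfacet
facet normal 0.270 0.356 -0.895
outer loop
vertex 4.32 -2.382 2.477
vertex 4.216 -3.379 2.049
vertex 3.551 -2.527 2.187
endloop
endfacet
facet normal -0.372 0.655 0.658
outer loop
vertex 4.32 -2.382 2.477
vertex 3.551 -2.527 2.187
vertex 3.684 -4.081 3.811
endloop
endfacet
facet normal 0.271 0.356 -0.894
outer loop
vertex 3.551 -2.527 2.187
vertex 4.216 -3.379 2.049
vertex 3.172 -3.171 1.816
endloop
endfacet
facet normal -0.879 0.307 0.365
outer loop
vertex 3.551 -2.527 2.187
vertex 3.172 -3.171 1.816
vertex 3.684 -4.081 3.811
endloop
endfacet
facet normal 0.271 0.356 -0.895
outer loop
vertex 3.172 -3.171 1.816
vertex 4.216 -3.379 2.049
vertex 3.405 -3.937 1.582
endloop
endfacet
facet normal -0.943 -0.317 0.098
outer loop
vertex 3.172 -3.171 1.816
vertex 3.405 -3.937 1.582
vertex 3.684 -4.081 3.811
endloop
endfacet
facet normal 0.270 0.356 -0.895
outer loop
vertex 3.405 -3.937 1.582
vertex 4.216 -3.379 2.049
vertex 4.113 -4.376 1.621
endloop
endfacet
facet normal -0.527 -0.850 0.011
outer loop
vertex 3.405 -3.937 1.582
vertex 4.113 -4.376 1.621
vertex 3.684 -4.081 3.811
endloop
endfacet
facet normal 0.269 0.356 -0.895
outer loop
vertex 4.113 -4.376 1.621
vertex 4.216 -3.379 2.049
vertex 4.881 -4.231 1.91
endloop
endfacet
facet normal 0.126 -0.980 0.157
outer loop
vertex 4.113 -4.376 1.621
vertex 4.881 -4.231 1.91
vertex 3.684 -4.081 3.811
endloop
endfacet
facet normal 0.271 0.357 -0.894
outer loop
vertex 4.881 -4.231 1.91
vertex 4.216 -3.379 2.049
vertex 5.261 -3.588 2.282
endloop
endfacet
facet normal 0.632 -0.633 0.448
outer loop
vertex 4.881 -4.231 1.91
vertex 5.261 -3.588 2.282
vertex 3.684 -4.081 3.811
endloop
endfacet
facet normal -0.625 0.676 0.390
outer loop
vertex 2.429 -1.396 -1.321
vertex 1.63 -2.07 -1.434
vertex 2.191 -2.064 -0.545
endloop
endfacet
facet normal 0.032 0.753 0.658
outer loop
vertex 2.429 -1.396 -1.321
vertex 2.191 -2.064 -0.545
vertex 3.196 -1.887 -0.796
endloop
endfacet
facet normal 0.479 0.870 0.114
outer loop
vertex 2.429 -1.396 -1.321
vertex 3.196 -1.887 -0.796
vertex 3.256 -1.783 -1.841
endloop
endfacet
facet normal 0.098 0.867 -0.489
outer loop
vertex 2.429 -1.396 -1.321
vertex 3.256 -1.783 -1.841
vertex 2.288 -1.896 -2.235
endloop
endfacet
facet normal -0.585 0.746 -0.318
outer loop
vertex 2.429 -1.396 -1.321
vertex 2.288 -1.896 -2.235
vertex 1.63 -2.07 -1.434
endloop
endfacet
facet normal 0.217 0.137 0.966
outer loop
vertex 3.196 -1.887 -0.796
vertex 2.191 -2.064 -0.545
vertex 2.872 -2.864 -0.585
endloop
endfacet
facet normal -0.846 0.012 0.534
outer loop
vertex 2.191 -2.064 -0.545
vertex 1.63 -2.07 -1.434
vertex 1.904 -2.977 -0.979
endloop
endfacet
facet normal -0.780 0.126 -0.613
outer loop
vertex 1.63 -2.07 -1.434
vertex 2.288 -1.896 -2.235
vertex 1.964 -2.873 -2.024
endloop
endfacet
facet normal 0.325 0.321 -0.890
outer loop
vertex 2.288 -1.896 -2.235
vertex 3.256 -1.783 -1.841
vertex 2.969 -2.696 -2.275
endloop
endfacet
facet normal 0.941 0.328 0.087
outer loop
vertex 3.256 -1.783 -1.841
vertex 3.196 -1.887 -0.796
vertex 3.53 -2.69 -1.386
endloop
endfacet
facet normal -0.098 -0.867 0.489
outer loop
vertex 2.731 -3.364 -1.499
vertex 2.872 -2.864 -0.585
vertex 1.904 -2.977 -0.979
endloop
endfacet
facet normal -0.479 -0.870 -0.114
outer loop
vertex 2.731 -3.364 -1.499
vertex 1.904 -2.977 -0.979
vertex 1.964 -2.873 -2.024
endloop
endfacet
facet normal -0.032 -0.753 -0.658
outer loop
vertex 2.731 -3.364 -1.499
vertex 1.964 -2.873 -2.024
vertex 2.969 -2.696 -2.275
endloop
endfacet
facet normal 0.625 -0.676 -0.390
outer loop
vertex 2.731 -3.364 -1.499
vertex 2.969 -2.696 -2.275
vertex 3.53 -2.69 -1.386
endloop
endfacet
facet normal 0.585 -0.746 0.318
outer loop
vertex 2.731 -3.364 -1.499
vertex 3.53 -2.69 -1.386
vertex 2.872 -2.864 -0.585
endloop
endfacet
facet normal -0.325 -0.321 0.890
outer loop
vertex 1.904 -2.977 -0.979
vertex 2.872 -2.864 -0.585
vertex 2.191 -2.064 -0.545
endloop
endfacet
facet normal -0.941 -0.328 -0.087
outer loop
vertex 1.964 -2.873 -2.024
vertex 1.904 -2.977 -0.979
vertex 1.63 -2.07 -1.434
endloop
endfacet
facet normal -0.217 -0.137 -0.966
outer loop
vertex 2.969 -2.696 -2.275
vertex 1.964 -2.873 -2.024
vertex 2.288 -1.896 -2.235
endloop
endfacet
facet normal 0.846 -0.012 -0.534
outer loop
vertex 3.53 -2.69 -1.386
vertex 2.969 -2.696 -2.275
vertex 3.256 -1.783 -1.841
endloop
endfacet
facet normal 0.780 -0.126 0.613
outer loop
vertex 2.872 -2.864 -0.585
vertex 3.53 -2.69 -1.386
vertex 3.196 -1.887 -0.796
endloop
endfacet

endsolid


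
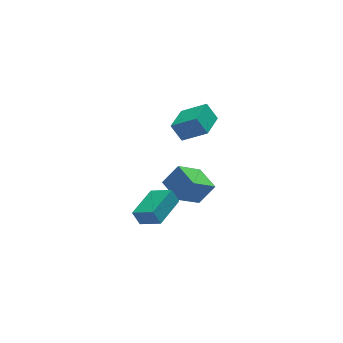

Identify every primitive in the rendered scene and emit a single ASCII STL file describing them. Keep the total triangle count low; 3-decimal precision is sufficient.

solid 
facet normal -0.731 -0.679 -0.069
outer loop
vertex -2.317 -3.96 0.26
vertex -3.106 -3.049 -0.349
vertex -2.003 -4.217 -0.532
endloop
endfacet
facet normal 0.584 -0.675 0.451
outer loop
vertex -0.534 -2.851 -0.391
vertex -2.317 -3.96 0.26
vertex -2.003 -4.217 -0.532
endloop
endfacet
facet normal -0.731 -0.679 -0.070
outer loop
vertex -2.003 -4.217 -0.532
vertex -3.106 -3.049 -0.349
vertex -2.791 -3.306 -1.141
endloop
endfacet
facet normal 0.354 -0.289 -0.890
outer loop
vertex -2.791 -3.306 -1.141
vertex -0.534 -2.851 -0.391
vertex -2.003 -4.217 -0.532
endloop
endfacet
facet normal -0.354 0.288 0.890
outer loop
vertex -2.317 -3.96 0.26
vertex -1.637 -1.683 -0.208
vertex -3.106 -3.049 -0.349
endloop
endfacet
facet normal 0.584 -0.675 0.451
outer loop
vertex -0.849 -2.594 0.401
vertex -2.317 -3.96 0.26
vertex -0.534 -2.851 -0.391
endloop
endfacet
facet normal -0.354 0.289 0.890
outer loop
vertex -0.849 -2.594 0.401
vertex -1.637 -1.683 -0.208
vertex -2.317 -3.96 0.26
endloop
endfacet
facet normal -0.584 0.675 -0.451
outer loop
vertex -3.106 -3.049 -0.349
vertex -1.637 -1.683 -0.208
vertex -2.791 -3.306 -1.141
endloop
endfacet
facet normal 0.354 -0.288 -0.890
outer loop
vertex -1.323 -1.94 -1.0
vertex -0.534 -2.851 -0.391
vertex -2.791 -3.306 -1.141
endloop
endfacet
facet normal -0.585 0.675 -0.451
outer loop
vertex -2.791 -3.306 -1.141
vertex -1.637 -1.683 -0.208
vertex -1.323 -1.94 -1.0
endloop
endfacet
facet normal 0.730 0.679 0.070
outer loop
vertex -1.323 -1.94 -1.0
vertex -0.849 -2.594 0.401
vertex -0.534 -2.851 -0.391
endloop
endfacet
facet normal 0.731 0.679 0.070
outer loop
vertex -1.637 -1.683 -0.208
vertex -0.849 -2.594 0.401
vertex -1.323 -1.94 -1.0
endloop
endfacet
facet normal -0.627 0.011 -0.779
outer loop
vertex -0.365 -2.084 -0.999
vertex -0.649 -0.612 -0.75
vertex 1.011 -1.632 -2.101
endloop
endfacet
facet normal 0.187 -0.969 -0.164
outer loop
vertex 1.889 -1.648 -1.01
vertex -0.365 -2.084 -0.999
vertex 1.011 -1.632 -2.101
endloop
endfacet
facet normal -0.627 0.012 -0.779
outer loop
vertex 1.011 -1.632 -2.101
vertex -0.649 -0.612 -0.75
vertex 0.728 -0.16 -1.851
endloop
endfacet
facet normal 0.756 0.248 -0.605
outer loop
vertex 0.728 -0.16 -1.851
vertex 1.889 -1.648 -1.01
vertex 1.011 -1.632 -2.101
endloop
endfacet
facet normal -0.756 -0.248 0.605
outer loop
vertex -0.365 -2.084 -0.999
vertex 0.229 -0.628 0.341
vertex -0.649 -0.612 -0.75
endloop
endfacet
facet normal 0.187 -0.969 -0.164
outer loop
vertex 0.512 -2.1 0.091
vertex -0.365 -2.084 -0.999
vertex 1.889 -1.648 -1.01
endloop
endfacet
facet normal -0.757 -0.248 0.605
outer loop
vertex 0.512 -2.1 0.091
vertex 0.229 -0.628 0.341
vertex -0.365 -2.084 -0.999
endloop
endfacet
facet normal -0.187 0.969 0.164
outer loop
vertex -0.649 -0.612 -0.75
vertex 0.229 -0.628 0.341
vertex 0.728 -0.16 -1.851
endloop
endfacet
facet normal 0.756 0.248 -0.605
outer loop
vertex 1.605 -0.176 -0.761
vertex 1.889 -1.648 -1.01
vertex 0.728 -0.16 -1.851
endloop
endfacet
facet normal -0.187 0.969 0.164
outer loop
vertex 0.728 -0.16 -1.851
vertex 0.229 -0.628 0.341
vertex 1.605 -0.176 -0.761
endloop
endfacet
facet normal 0.627 -0.011 0.779
outer loop
vertex 1.605 -0.176 -0.761
vertex 0.512 -2.1 0.091
vertex 1.889 -1.648 -1.01
endloop
endfacet
facet normal 0.627 -0.012 0.779
outer loop
vertex 0.229 -0.628 0.341
vertex 0.512 -2.1 0.091
vertex 1.605 -0.176 -0.761
endloop
endfacet
facet normal -0.624 -0.777 0.084
outer loop
vertex 2.786 1.837 0.262
vertex 2.329 2.31 1.242
vertex 1.632 2.663 -0.674
endloop
endfacet
facet normal 0.387 -0.401 -0.831
outer loop
vertex 2.731 4.03 -0.822
vertex 2.786 1.837 0.262
vertex 1.632 2.663 -0.674
endloop
endfacet
facet normal -0.624 -0.777 0.084
outer loop
vertex 1.632 2.663 -0.674
vertex 2.329 2.31 1.242
vertex 1.175 3.136 0.305
endloop
endfacet
facet normal -0.678 0.486 -0.551
outer loop
vertex 1.175 3.136 0.305
vertex 2.731 4.03 -0.822
vertex 1.632 2.663 -0.674
endloop
endfacet
facet normal 0.679 -0.486 0.551
outer loop
vertex 2.786 1.837 0.262
vertex 3.428 3.677 1.094
vertex 2.329 2.31 1.242
endloop
endfacet
facet normal 0.387 -0.401 -0.830
outer loop
vertex 3.885 3.204 0.115
vertex 2.786 1.837 0.262
vertex 2.731 4.03 -0.822
endloop
endfacet
facet normal 0.678 -0.486 0.551
outer loop
vertex 3.885 3.204 0.115
vertex 3.428 3.677 1.094
vertex 2.786 1.837 0.262
endloop
endfacet
facet normal -0.387 0.401 0.830
outer loop
vertex 2.329 2.31 1.242
vertex 3.428 3.677 1.094
vertex 1.175 3.136 0.305
endloop
endfacet
facet normal -0.678 0.486 -0.551
outer loop
vertex 2.274 4.503 0.158
vertex 2.731 4.03 -0.822
vertex 1.175 3.136 0.305
endloop
endfacet
facet normal -0.387 0.400 0.831
outer loop
vertex 1.175 3.136 0.305
vertex 3.428 3.677 1.094
vertex 2.274 4.503 0.158
endloop
endfacet
facet normal 0.624 0.777 -0.084
outer loop
vertex 2.274 4.503 0.158
vertex 3.885 3.204 0.115
vertex 2.731 4.03 -0.822
endloop
endfacet
facet normal 0.624 0.777 -0.084
outer loop
vertex 3.428 3.677 1.094
vertex 3.885 3.204 0.115
vertex 2.274 4.503 0.158
endloop
endfacet

endsolid


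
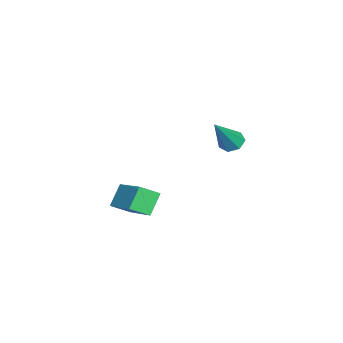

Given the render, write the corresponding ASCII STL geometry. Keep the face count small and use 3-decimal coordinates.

solid 
facet normal -0.580 0.270 -0.768
outer loop
vertex -2.483 1.103 2.495
vertex -2.84 0.755 2.642
vertex -2.796 1.253 2.784
endloop
endfacet
facet normal 0.570 0.796 0.205
outer loop
vertex -2.483 1.103 2.495
vertex -2.796 1.253 2.784
vertex -1.88 0.305 3.918
endloop
endfacet
facet normal -0.578 0.271 -0.770
outer loop
vertex -2.796 1.253 2.784
vertex -2.84 0.755 2.642
vertex -3.142 1.028 2.965
endloop
endfacet
facet normal -0.108 0.718 0.687
outer loop
vertex -2.796 1.253 2.784
vertex -3.142 1.028 2.965
vertex -1.88 0.305 3.918
endloop
endfacet
facet normal -0.578 0.271 -0.770
outer loop
vertex -3.142 1.028 2.965
vertex -2.84 0.755 2.642
vertex -3.261 0.598 2.903
endloop
endfacet
facet normal -0.585 0.045 0.810
outer loop
vertex -3.142 1.028 2.965
vertex -3.261 0.598 2.903
vertex -1.88 0.305 3.918
endloop
endfacet
facet normal -0.578 0.271 -0.770
outer loop
vertex -3.261 0.598 2.903
vertex -2.84 0.755 2.642
vertex -3.063 0.285 2.644
endloop
endfacet
facet normal -0.505 -0.717 0.480
outer loop
vertex -3.261 0.598 2.903
vertex -3.063 0.285 2.644
vertex -1.88 0.305 3.918
endloop
endfacet
facet normal -0.579 0.272 -0.769
outer loop
vertex -3.063 0.285 2.644
vertex -2.84 0.755 2.642
vertex -2.697 0.327 2.383
endloop
endfacet
facet normal 0.075 -0.996 -0.054
outer loop
vertex -3.063 0.285 2.644
vertex -2.697 0.327 2.383
vertex -1.88 0.305 3.918
endloop
endfacet
facet normal -0.579 0.271 -0.768
outer loop
vertex -2.697 0.327 2.383
vertex -2.84 0.755 2.642
vertex -2.439 0.691 2.317
endloop
endfacet
facet normal 0.717 -0.579 -0.390
outer loop
vertex -2.697 0.327 2.383
vertex -2.439 0.691 2.317
vertex -1.88 0.305 3.918
endloop
endfacet
facet normal -0.580 0.270 -0.769
outer loop
vertex -2.439 0.691 2.317
vertex -2.84 0.755 2.642
vertex -2.483 1.103 2.495
endloop
endfacet
facet normal 0.936 0.219 -0.274
outer loop
vertex -2.439 0.691 2.317
vertex -2.483 1.103 2.495
vertex -1.88 0.305 3.918
endloop
endfacet
facet normal -0.585 0.222 0.780
outer loop
vertex -2.912 -2.623 -0.103
vertex -3.214 -1.916 -0.531
vertex -4.352 -3.705 -0.874
endloop
endfacet
facet normal 0.343 -0.803 0.487
outer loop
vertex -3.726 -3.944 -1.709
vertex -2.912 -2.623 -0.103
vertex -4.352 -3.705 -0.874
endloop
endfacet
facet normal -0.585 0.223 0.779
outer loop
vertex -4.352 -3.705 -0.874
vertex -3.214 -1.916 -0.531
vertex -4.654 -2.998 -1.303
endloop
endfacet
facet normal -0.735 -0.552 -0.393
outer loop
vertex -4.654 -2.998 -1.303
vertex -3.726 -3.944 -1.709
vertex -4.352 -3.705 -0.874
endloop
endfacet
facet normal 0.735 0.552 0.393
outer loop
vertex -2.912 -2.623 -0.103
vertex -2.588 -2.155 -1.366
vertex -3.214 -1.916 -0.531
endloop
endfacet
facet normal 0.342 -0.803 0.487
outer loop
vertex -2.286 -2.862 -0.937
vertex -2.912 -2.623 -0.103
vertex -3.726 -3.944 -1.709
endloop
endfacet
facet normal 0.735 0.553 0.393
outer loop
vertex -2.286 -2.862 -0.937
vertex -2.588 -2.155 -1.366
vertex -2.912 -2.623 -0.103
endloop
endfacet
facet normal -0.343 0.803 -0.487
outer loop
vertex -3.214 -1.916 -0.531
vertex -2.588 -2.155 -1.366
vertex -4.654 -2.998 -1.303
endloop
endfacet
facet normal -0.735 -0.552 -0.393
outer loop
vertex -4.028 -3.237 -2.137
vertex -3.726 -3.944 -1.709
vertex -4.654 -2.998 -1.303
endloop
endfacet
facet normal -0.343 0.803 -0.487
outer loop
vertex -4.654 -2.998 -1.303
vertex -2.588 -2.155 -1.366
vertex -4.028 -3.237 -2.137
endloop
endfacet
facet normal 0.585 -0.222 -0.780
outer loop
vertex -4.028 -3.237 -2.137
vertex -2.286 -2.862 -0.937
vertex -3.726 -3.944 -1.709
endloop
endfacet
facet normal 0.585 -0.223 -0.780
outer loop
vertex -2.588 -2.155 -1.366
vertex -2.286 -2.862 -0.937
vertex -4.028 -3.237 -2.137
endloop
endfacet

endsolid


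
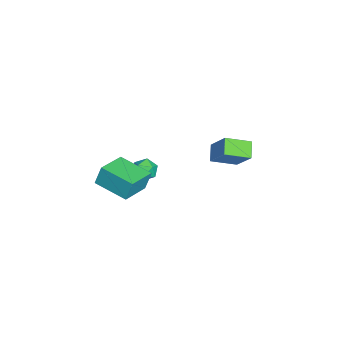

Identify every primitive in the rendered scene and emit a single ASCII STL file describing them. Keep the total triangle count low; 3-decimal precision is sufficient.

solid 
facet normal -0.527 -0.426 -0.735
outer loop
vertex -3.112 1.997 0.351
vertex -3.521 3.435 -0.189
vertex -2.205 2.008 -0.306
endloop
endfacet
facet normal 0.257 -0.905 0.340
outer loop
vertex -1.219 2.805 1.069
vertex -3.112 1.997 0.351
vertex -2.205 2.008 -0.306
endloop
endfacet
facet normal -0.527 -0.426 -0.735
outer loop
vertex -2.205 2.008 -0.306
vertex -3.521 3.435 -0.189
vertex -2.614 3.446 -0.846
endloop
endfacet
facet normal 0.810 0.010 -0.587
outer loop
vertex -2.614 3.446 -0.846
vertex -1.219 2.805 1.069
vertex -2.205 2.008 -0.306
endloop
endfacet
facet normal -0.810 -0.010 0.587
outer loop
vertex -3.112 1.997 0.351
vertex -2.535 4.232 1.186
vertex -3.521 3.435 -0.189
endloop
endfacet
facet normal 0.257 -0.905 0.340
outer loop
vertex -2.126 2.794 1.726
vertex -3.112 1.997 0.351
vertex -1.219 2.805 1.069
endloop
endfacet
facet normal -0.810 -0.010 0.587
outer loop
vertex -2.126 2.794 1.726
vertex -2.535 4.232 1.186
vertex -3.112 1.997 0.351
endloop
endfacet
facet normal -0.257 0.905 -0.340
outer loop
vertex -3.521 3.435 -0.189
vertex -2.535 4.232 1.186
vertex -2.614 3.446 -0.846
endloop
endfacet
facet normal 0.810 0.010 -0.587
outer loop
vertex -1.628 4.243 0.529
vertex -1.219 2.805 1.069
vertex -2.614 3.446 -0.846
endloop
endfacet
facet normal -0.257 0.905 -0.340
outer loop
vertex -2.614 3.446 -0.846
vertex -2.535 4.232 1.186
vertex -1.628 4.243 0.529
endloop
endfacet
facet normal 0.527 0.426 0.735
outer loop
vertex -1.628 4.243 0.529
vertex -2.126 2.794 1.726
vertex -1.219 2.805 1.069
endloop
endfacet
facet normal 0.527 0.426 0.735
outer loop
vertex -2.535 4.232 1.186
vertex -2.126 2.794 1.726
vertex -1.628 4.243 0.529
endloop
endfacet
facet normal -0.180 0.686 0.705
outer loop
vertex 0.163 -0.646 1.048
vertex 0.133 -1.2 1.58
vertex 0.801 -0.859 1.418
endloop
endfacet
facet normal 0.217 0.960 0.178
outer loop
vertex 0.163 -0.646 1.048
vertex 0.801 -0.859 1.418
vertex 0.823 -0.724 0.663
endloop
endfacet
facet normal -0.147 0.890 -0.432
outer loop
vertex 0.163 -0.646 1.048
vertex 0.823 -0.724 0.663
vertex 0.167 -0.981 0.357
endloop
endfacet
facet normal -0.770 0.572 -0.282
outer loop
vertex 0.163 -0.646 1.048
vertex 0.167 -0.981 0.357
vertex -0.259 -1.275 0.924
endloop
endfacet
facet normal -0.790 0.447 0.421
outer loop
vertex 0.163 -0.646 1.048
vertex -0.259 -1.275 0.924
vertex 0.133 -1.2 1.58
endloop
endfacet
facet normal 0.812 0.569 0.125
outer loop
vertex 0.823 -0.724 0.663
vertex 0.801 -0.859 1.418
vertex 1.199 -1.325 0.956
endloop
endfacet
facet normal 0.171 0.129 0.977
outer loop
vertex 0.801 -0.859 1.418
vertex 0.133 -1.2 1.58
vertex 0.773 -1.619 1.523
endloop
endfacet
facet normal -0.816 -0.258 0.517
outer loop
vertex 0.133 -1.2 1.58
vertex -0.259 -1.275 0.924
vertex 0.117 -1.876 1.217
endloop
endfacet
facet normal -0.784 -0.057 -0.618
outer loop
vertex -0.259 -1.275 0.924
vertex 0.167 -0.981 0.357
vertex 0.139 -1.741 0.462
endloop
endfacet
facet normal 0.223 0.457 -0.861
outer loop
vertex 0.167 -0.981 0.357
vertex 0.823 -0.724 0.663
vertex 0.807 -1.4 0.3
endloop
endfacet
facet normal 0.770 -0.572 0.282
outer loop
vertex 0.777 -1.954 0.832
vertex 1.199 -1.325 0.956
vertex 0.773 -1.619 1.523
endloop
endfacet
facet normal 0.147 -0.890 0.432
outer loop
vertex 0.777 -1.954 0.832
vertex 0.773 -1.619 1.523
vertex 0.117 -1.876 1.217
endloop
endfacet
facet normal -0.217 -0.960 -0.178
outer loop
vertex 0.777 -1.954 0.832
vertex 0.117 -1.876 1.217
vertex 0.139 -1.741 0.462
endloop
endfacet
facet normal 0.180 -0.686 -0.705
outer loop
vertex 0.777 -1.954 0.832
vertex 0.139 -1.741 0.462
vertex 0.807 -1.4 0.3
endloop
endfacet
facet normal 0.790 -0.447 -0.421
outer loop
vertex 0.777 -1.954 0.832
vertex 0.807 -1.4 0.3
vertex 1.199 -1.325 0.956
endloop
endfacet
facet normal 0.784 0.057 0.618
outer loop
vertex 0.773 -1.619 1.523
vertex 1.199 -1.325 0.956
vertex 0.801 -0.859 1.418
endloop
endfacet
facet normal -0.223 -0.457 0.861
outer loop
vertex 0.117 -1.876 1.217
vertex 0.773 -1.619 1.523
vertex 0.133 -1.2 1.58
endloop
endfacet
facet normal -0.812 -0.569 -0.125
outer loop
vertex 0.139 -1.741 0.462
vertex 0.117 -1.876 1.217
vertex -0.259 -1.275 0.924
endloop
endfacet
facet normal -0.171 -0.129 -0.977
outer loop
vertex 0.807 -1.4 0.3
vertex 0.139 -1.741 0.462
vertex 0.167 -0.981 0.357
endloop
endfacet
facet normal 0.816 0.258 -0.517
outer loop
vertex 1.199 -1.325 0.956
vertex 0.807 -1.4 0.3
vertex 0.823 -0.724 0.663
endloop
endfacet
facet normal -0.870 0.453 -0.196
outer loop
vertex 2.619 -2.326 3.613
vertex 3.578 -0.67 3.189
vertex 2.699 -2.664 2.474
endloop
endfacet
facet normal -0.490 -0.845 0.216
outer loop
vertex 4.282 -3.49 2.831
vertex 2.619 -2.326 3.613
vertex 2.699 -2.664 2.474
endloop
endfacet
facet normal -0.869 0.454 -0.197
outer loop
vertex 2.699 -2.664 2.474
vertex 3.578 -0.67 3.189
vertex 3.659 -1.008 2.051
endloop
endfacet
facet normal 0.068 -0.284 -0.957
outer loop
vertex 3.659 -1.008 2.051
vertex 4.282 -3.49 2.831
vertex 2.699 -2.664 2.474
endloop
endfacet
facet normal -0.068 0.284 0.956
outer loop
vertex 2.619 -2.326 3.613
vertex 5.161 -1.496 3.546
vertex 3.578 -0.67 3.189
endloop
endfacet
facet normal -0.490 -0.845 0.216
outer loop
vertex 4.201 -3.152 3.969
vertex 2.619 -2.326 3.613
vertex 4.282 -3.49 2.831
endloop
endfacet
facet normal -0.067 0.283 0.957
outer loop
vertex 4.201 -3.152 3.969
vertex 5.161 -1.496 3.546
vertex 2.619 -2.326 3.613
endloop
endfacet
facet normal 0.490 0.845 -0.216
outer loop
vertex 3.578 -0.67 3.189
vertex 5.161 -1.496 3.546
vertex 3.659 -1.008 2.051
endloop
endfacet
facet normal 0.067 -0.284 -0.957
outer loop
vertex 5.241 -1.834 2.407
vertex 4.282 -3.49 2.831
vertex 3.659 -1.008 2.051
endloop
endfacet
facet normal 0.490 0.845 -0.216
outer loop
vertex 3.659 -1.008 2.051
vertex 5.161 -1.496 3.546
vertex 5.241 -1.834 2.407
endloop
endfacet
facet normal 0.869 -0.453 0.196
outer loop
vertex 5.241 -1.834 2.407
vertex 4.201 -3.152 3.969
vertex 4.282 -3.49 2.831
endloop
endfacet
facet normal 0.869 -0.454 0.196
outer loop
vertex 5.161 -1.496 3.546
vertex 4.201 -3.152 3.969
vertex 5.241 -1.834 2.407
endloop
endfacet

endsolid


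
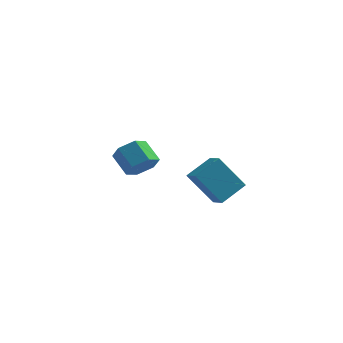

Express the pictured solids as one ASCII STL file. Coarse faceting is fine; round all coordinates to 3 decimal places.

solid 
facet normal 0.646 -0.426 -0.633
outer loop
vertex -1.137 3.184 -0.074
vertex -1.612 3.599 -0.838
vertex -0.866 4.079 -0.399
endloop
endfacet
facet normal 0.712 0.039 0.702
outer loop
vertex -1.137 3.184 -0.074
vertex -0.866 4.079 -0.399
vertex -2.114 3.827 0.881
endloop
endfacet
facet normal 0.712 0.038 0.701
outer loop
vertex -2.114 3.827 0.881
vertex -0.866 4.079 -0.399
vertex -1.842 4.722 0.557
endloop
endfacet
facet normal -0.647 0.426 0.633
outer loop
vertex -2.114 3.827 0.881
vertex -1.842 4.722 0.557
vertex -2.588 4.241 0.118
endloop
endfacet
facet normal 0.646 -0.426 -0.633
outer loop
vertex -0.866 4.079 -0.399
vertex -1.612 3.599 -0.838
vertex -1.34 4.494 -1.162
endloop
endfacet
facet normal 0.594 0.802 0.067
outer loop
vertex -0.866 4.079 -0.399
vertex -1.34 4.494 -1.162
vertex -1.842 4.722 0.557
endloop
endfacet
facet normal 0.593 0.803 0.067
outer loop
vertex -1.842 4.722 0.557
vertex -1.34 4.494 -1.162
vertex -2.317 5.136 -0.207
endloop
endfacet
facet normal -0.647 0.426 0.633
outer loop
vertex -1.842 4.722 0.557
vertex -2.317 5.136 -0.207
vertex -2.588 4.241 0.118
endloop
endfacet
facet normal 0.647 -0.426 -0.633
outer loop
vertex -1.34 4.494 -1.162
vertex -1.612 3.599 -0.838
vertex -2.086 4.013 -1.601
endloop
endfacet
facet normal -0.119 0.764 -0.635
outer loop
vertex -1.34 4.494 -1.162
vertex -2.086 4.013 -1.601
vertex -2.317 5.136 -0.207
endloop
endfacet
facet normal -0.118 0.764 -0.635
outer loop
vertex -2.317 5.136 -0.207
vertex -2.086 4.013 -1.601
vertex -3.063 4.656 -0.646
endloop
endfacet
facet normal -0.646 0.426 0.633
outer loop
vertex -2.317 5.136 -0.207
vertex -3.063 4.656 -0.646
vertex -2.588 4.241 0.118
endloop
endfacet
facet normal 0.647 -0.426 -0.633
outer loop
vertex -2.086 4.013 -1.601
vertex -1.612 3.599 -0.838
vertex -2.358 3.118 -1.277
endloop
endfacet
facet normal -0.711 -0.038 -0.702
outer loop
vertex -2.086 4.013 -1.601
vertex -2.358 3.118 -1.277
vertex -3.063 4.656 -0.646
endloop
endfacet
facet normal -0.712 -0.039 -0.701
outer loop
vertex -3.063 4.656 -0.646
vertex -2.358 3.118 -1.277
vertex -3.334 3.761 -0.321
endloop
endfacet
facet normal -0.646 0.426 0.633
outer loop
vertex -3.063 4.656 -0.646
vertex -3.334 3.761 -0.321
vertex -2.588 4.241 0.118
endloop
endfacet
facet normal 0.647 -0.426 -0.633
outer loop
vertex -2.358 3.118 -1.277
vertex -1.612 3.599 -0.838
vertex -1.883 2.704 -0.513
endloop
endfacet
facet normal -0.593 -0.802 -0.066
outer loop
vertex -2.358 3.118 -1.277
vertex -1.883 2.704 -0.513
vertex -3.334 3.761 -0.321
endloop
endfacet
facet normal -0.593 -0.802 -0.068
outer loop
vertex -3.334 3.761 -0.321
vertex -1.883 2.704 -0.513
vertex -2.86 3.346 0.442
endloop
endfacet
facet normal -0.646 0.426 0.633
outer loop
vertex -3.334 3.761 -0.321
vertex -2.86 3.346 0.442
vertex -2.588 4.241 0.118
endloop
endfacet
facet normal 0.646 -0.426 -0.633
outer loop
vertex -1.883 2.704 -0.513
vertex -1.612 3.599 -0.838
vertex -1.137 3.184 -0.074
endloop
endfacet
facet normal 0.118 -0.764 0.634
outer loop
vertex -1.883 2.704 -0.513
vertex -1.137 3.184 -0.074
vertex -2.86 3.346 0.442
endloop
endfacet
facet normal 0.118 -0.763 0.635
outer loop
vertex -2.86 3.346 0.442
vertex -1.137 3.184 -0.074
vertex -2.114 3.827 0.881
endloop
endfacet
facet normal -0.647 0.426 0.633
outer loop
vertex -2.86 3.346 0.442
vertex -2.114 3.827 0.881
vertex -2.588 4.241 0.118
endloop
endfacet
facet normal -0.567 -0.164 0.807
outer loop
vertex 2.936 -1.992 1.312
vertex 3.754 -0.813 2.126
vertex 2.291 -1.326 0.995
endloop
endfacet
facet normal -0.496 -0.715 -0.493
outer loop
vertex 3.526 -0.967 -0.766
vertex 2.936 -1.992 1.312
vertex 2.291 -1.326 0.995
endloop
endfacet
facet normal -0.567 -0.164 0.807
outer loop
vertex 2.291 -1.326 0.995
vertex 3.754 -0.813 2.126
vertex 3.109 -0.147 1.809
endloop
endfacet
facet normal -0.658 0.680 -0.323
outer loop
vertex 3.109 -0.147 1.809
vertex 3.526 -0.967 -0.766
vertex 2.291 -1.326 0.995
endloop
endfacet
facet normal 0.658 -0.680 0.323
outer loop
vertex 2.936 -1.992 1.312
vertex 4.989 -0.454 0.365
vertex 3.754 -0.813 2.126
endloop
endfacet
facet normal -0.496 -0.715 -0.493
outer loop
vertex 4.171 -1.633 -0.449
vertex 2.936 -1.992 1.312
vertex 3.526 -0.967 -0.766
endloop
endfacet
facet normal 0.658 -0.680 0.323
outer loop
vertex 4.171 -1.633 -0.449
vertex 4.989 -0.454 0.365
vertex 2.936 -1.992 1.312
endloop
endfacet
facet normal 0.496 0.715 0.493
outer loop
vertex 3.754 -0.813 2.126
vertex 4.989 -0.454 0.365
vertex 3.109 -0.147 1.809
endloop
endfacet
facet normal -0.658 0.680 -0.323
outer loop
vertex 4.344 0.212 0.048
vertex 3.526 -0.967 -0.766
vertex 3.109 -0.147 1.809
endloop
endfacet
facet normal 0.496 0.715 0.493
outer loop
vertex 3.109 -0.147 1.809
vertex 4.989 -0.454 0.365
vertex 4.344 0.212 0.048
endloop
endfacet
facet normal 0.567 0.164 -0.807
outer loop
vertex 4.344 0.212 0.048
vertex 4.171 -1.633 -0.449
vertex 3.526 -0.967 -0.766
endloop
endfacet
facet normal 0.567 0.164 -0.807
outer loop
vertex 4.989 -0.454 0.365
vertex 4.171 -1.633 -0.449
vertex 4.344 0.212 0.048
endloop
endfacet

endsolid


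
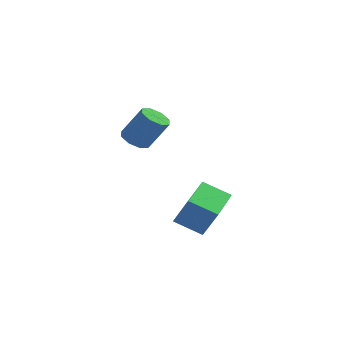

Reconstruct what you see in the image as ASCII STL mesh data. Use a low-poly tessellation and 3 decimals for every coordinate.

solid 
facet normal -0.539 0.010 -0.842
outer loop
vertex -1.073 -3.558 0.92
vertex -1.594 -3.443 1.255
vertex -1.155 -3.086 0.978
endloop
endfacet
facet normal 0.824 0.208 -0.526
outer loop
vertex -1.073 -3.558 0.92
vertex -1.155 -3.086 0.978
vertex -0.285 -3.571 2.149
endloop
endfacet
facet normal 0.824 0.208 -0.526
outer loop
vertex -0.285 -3.571 2.149
vertex -1.155 -3.086 0.978
vertex -0.367 -3.099 2.207
endloop
endfacet
facet normal 0.540 -0.009 0.841
outer loop
vertex -0.285 -3.571 2.149
vertex -0.367 -3.099 2.207
vertex -0.806 -3.457 2.485
endloop
endfacet
facet normal -0.539 0.009 -0.843
outer loop
vertex -1.155 -3.086 0.978
vertex -1.594 -3.443 1.255
vertex -1.495 -2.824 1.198
endloop
endfacet
facet normal 0.461 0.840 -0.287
outer loop
vertex -1.155 -3.086 0.978
vertex -1.495 -2.824 1.198
vertex -0.367 -3.099 2.207
endloop
endfacet
facet normal 0.461 0.840 -0.286
outer loop
vertex -0.367 -3.099 2.207
vertex -1.495 -2.824 1.198
vertex -0.707 -2.837 2.428
endloop
endfacet
facet normal 0.540 -0.009 0.842
outer loop
vertex -0.367 -3.099 2.207
vertex -0.707 -2.837 2.428
vertex -0.806 -3.457 2.485
endloop
endfacet
facet normal -0.541 0.009 -0.841
outer loop
vertex -1.495 -2.824 1.198
vertex -1.594 -3.443 1.255
vertex -1.892 -2.924 1.452
endloop
endfacet
facet normal -0.170 0.978 0.119
outer loop
vertex -1.495 -2.824 1.198
vertex -1.892 -2.924 1.452
vertex -0.707 -2.837 2.428
endloop
endfacet
facet normal -0.172 0.978 0.121
outer loop
vertex -0.707 -2.837 2.428
vertex -1.892 -2.924 1.452
vertex -1.104 -2.938 2.681
endloop
endfacet
facet normal 0.539 -0.009 0.842
outer loop
vertex -0.707 -2.837 2.428
vertex -1.104 -2.938 2.681
vertex -0.806 -3.457 2.485
endloop
endfacet
facet normal -0.541 0.009 -0.841
outer loop
vertex -1.892 -2.924 1.452
vertex -1.594 -3.443 1.255
vertex -2.115 -3.329 1.591
endloop
endfacet
facet normal -0.703 0.544 0.457
outer loop
vertex -1.892 -2.924 1.452
vertex -2.115 -3.329 1.591
vertex -1.104 -2.938 2.681
endloop
endfacet
facet normal -0.703 0.545 0.457
outer loop
vertex -1.104 -2.938 2.681
vertex -2.115 -3.329 1.591
vertex -1.327 -3.342 2.82
endloop
endfacet
facet normal 0.540 -0.008 0.842
outer loop
vertex -1.104 -2.938 2.681
vertex -1.327 -3.342 2.82
vertex -0.806 -3.457 2.485
endloop
endfacet
facet normal -0.540 0.009 -0.841
outer loop
vertex -2.115 -3.329 1.591
vertex -1.594 -3.443 1.255
vertex -2.033 -3.801 1.533
endloop
endfacet
facet normal -0.824 -0.208 0.526
outer loop
vertex -2.115 -3.329 1.591
vertex -2.033 -3.801 1.533
vertex -1.327 -3.342 2.82
endloop
endfacet
facet normal -0.824 -0.208 0.526
outer loop
vertex -1.327 -3.342 2.82
vertex -2.033 -3.801 1.533
vertex -1.245 -3.814 2.762
endloop
endfacet
facet normal 0.539 -0.010 0.842
outer loop
vertex -1.327 -3.342 2.82
vertex -1.245 -3.814 2.762
vertex -0.806 -3.457 2.485
endloop
endfacet
facet normal -0.540 0.009 -0.842
outer loop
vertex -2.033 -3.801 1.533
vertex -1.594 -3.443 1.255
vertex -1.693 -4.063 1.312
endloop
endfacet
facet normal -0.461 -0.840 0.287
outer loop
vertex -2.033 -3.801 1.533
vertex -1.693 -4.063 1.312
vertex -1.245 -3.814 2.762
endloop
endfacet
facet normal -0.461 -0.840 0.287
outer loop
vertex -1.245 -3.814 2.762
vertex -1.693 -4.063 1.312
vertex -0.905 -4.076 2.542
endloop
endfacet
facet normal 0.539 -0.009 0.843
outer loop
vertex -1.245 -3.814 2.762
vertex -0.905 -4.076 2.542
vertex -0.806 -3.457 2.485
endloop
endfacet
facet normal -0.539 0.009 -0.842
outer loop
vertex -1.693 -4.063 1.312
vertex -1.594 -3.443 1.255
vertex -1.296 -3.962 1.059
endloop
endfacet
facet normal 0.172 -0.978 -0.120
outer loop
vertex -1.693 -4.063 1.312
vertex -1.296 -3.962 1.059
vertex -0.905 -4.076 2.542
endloop
endfacet
facet normal 0.170 -0.978 -0.120
outer loop
vertex -0.905 -4.076 2.542
vertex -1.296 -3.962 1.059
vertex -0.508 -3.976 2.288
endloop
endfacet
facet normal 0.541 -0.009 0.841
outer loop
vertex -0.905 -4.076 2.542
vertex -0.508 -3.976 2.288
vertex -0.806 -3.457 2.485
endloop
endfacet
facet normal -0.540 0.008 -0.842
outer loop
vertex -1.296 -3.962 1.059
vertex -1.594 -3.443 1.255
vertex -1.073 -3.558 0.92
endloop
endfacet
facet normal 0.703 -0.545 -0.457
outer loop
vertex -1.296 -3.962 1.059
vertex -1.073 -3.558 0.92
vertex -0.508 -3.976 2.288
endloop
endfacet
facet normal 0.704 -0.544 -0.457
outer loop
vertex -0.508 -3.976 2.288
vertex -1.073 -3.558 0.92
vertex -0.285 -3.571 2.149
endloop
endfacet
facet normal 0.541 -0.009 0.841
outer loop
vertex -0.508 -3.976 2.288
vertex -0.285 -3.571 2.149
vertex -0.806 -3.457 2.485
endloop
endfacet
facet normal -0.887 0.060 0.458
outer loop
vertex 0.446 -3.721 -1.635
vertex 0.666 -1.821 -1.459
vertex -0.153 -3.542 -2.82
endloop
endfacet
facet normal -0.115 -0.989 -0.091
outer loop
vertex 0.974 -3.619 -3.401
vertex 0.446 -3.721 -1.635
vertex -0.153 -3.542 -2.82
endloop
endfacet
facet normal -0.887 0.060 0.458
outer loop
vertex -0.153 -3.542 -2.82
vertex 0.666 -1.821 -1.459
vertex 0.067 -1.643 -2.644
endloop
endfacet
facet normal -0.447 0.134 -0.885
outer loop
vertex 0.067 -1.643 -2.644
vertex 0.974 -3.619 -3.401
vertex -0.153 -3.542 -2.82
endloop
endfacet
facet normal 0.447 -0.134 0.885
outer loop
vertex 0.446 -3.721 -1.635
vertex 1.793 -1.898 -2.04
vertex 0.666 -1.821 -1.459
endloop
endfacet
facet normal -0.114 -0.989 -0.091
outer loop
vertex 1.573 -3.797 -2.216
vertex 0.446 -3.721 -1.635
vertex 0.974 -3.619 -3.401
endloop
endfacet
facet normal 0.447 -0.134 0.884
outer loop
vertex 1.573 -3.797 -2.216
vertex 1.793 -1.898 -2.04
vertex 0.446 -3.721 -1.635
endloop
endfacet
facet normal 0.114 0.989 0.091
outer loop
vertex 0.666 -1.821 -1.459
vertex 1.793 -1.898 -2.04
vertex 0.067 -1.643 -2.644
endloop
endfacet
facet normal -0.447 0.134 -0.885
outer loop
vertex 1.194 -1.719 -3.225
vertex 0.974 -3.619 -3.401
vertex 0.067 -1.643 -2.644
endloop
endfacet
facet normal 0.114 0.989 0.092
outer loop
vertex 0.067 -1.643 -2.644
vertex 1.793 -1.898 -2.04
vertex 1.194 -1.719 -3.225
endloop
endfacet
facet normal 0.887 -0.060 -0.458
outer loop
vertex 1.194 -1.719 -3.225
vertex 1.573 -3.797 -2.216
vertex 0.974 -3.619 -3.401
endloop
endfacet
facet normal 0.887 -0.060 -0.458
outer loop
vertex 1.793 -1.898 -2.04
vertex 1.573 -3.797 -2.216
vertex 1.194 -1.719 -3.225
endloop
endfacet

endsolid
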